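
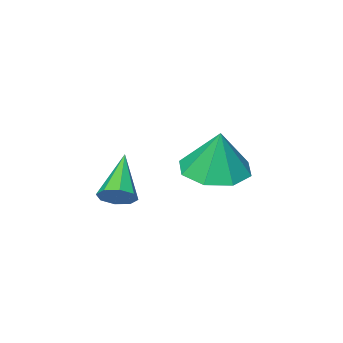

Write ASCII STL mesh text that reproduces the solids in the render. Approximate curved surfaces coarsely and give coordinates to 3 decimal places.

solid 
facet normal -0.071 -0.241 -0.968
outer loop
vertex -0.612 -3.828 0.075
vertex -1.157 -3.113 -0.063
vertex -0.259 -3.252 -0.094
endloop
endfacet
facet normal 0.766 -0.303 0.566
outer loop
vertex -0.612 -3.828 0.075
vertex -0.259 -3.252 -0.094
vertex -1.063 -2.787 1.243
endloop
endfacet
facet normal -0.071 -0.241 -0.968
outer loop
vertex -0.259 -3.252 -0.094
vertex -1.157 -3.113 -0.063
vertex -0.431 -2.595 -0.245
endloop
endfacet
facet normal 0.857 0.318 0.405
outer loop
vertex -0.259 -3.252 -0.094
vertex -0.431 -2.595 -0.245
vertex -1.063 -2.787 1.243
endloop
endfacet
facet normal -0.070 -0.242 -0.968
outer loop
vertex -0.431 -2.595 -0.245
vertex -1.157 -3.113 -0.063
vertex -1.029 -2.241 -0.29
endloop
endfacet
facet normal 0.468 0.829 0.306
outer loop
vertex -0.431 -2.595 -0.245
vertex -1.029 -2.241 -0.29
vertex -1.063 -2.787 1.243
endloop
endfacet
facet normal -0.071 -0.242 -0.968
outer loop
vertex -1.029 -2.241 -0.29
vertex -1.157 -3.113 -0.063
vertex -1.702 -2.397 -0.202
endloop
endfacet
facet normal -0.173 0.929 0.327
outer loop
vertex -1.029 -2.241 -0.29
vertex -1.702 -2.397 -0.202
vertex -1.063 -2.787 1.243
endloop
endfacet
facet normal -0.070 -0.241 -0.968
outer loop
vertex -1.702 -2.397 -0.202
vertex -1.157 -3.113 -0.063
vertex -2.056 -2.973 -0.033
endloop
endfacet
facet normal -0.692 0.559 0.457
outer loop
vertex -1.702 -2.397 -0.202
vertex -2.056 -2.973 -0.033
vertex -1.063 -2.787 1.243
endloop
endfacet
facet normal -0.070 -0.241 -0.968
outer loop
vertex -2.056 -2.973 -0.033
vertex -1.157 -3.113 -0.063
vertex -1.883 -3.63 0.118
endloop
endfacet
facet normal -0.783 -0.064 0.619
outer loop
vertex -2.056 -2.973 -0.033
vertex -1.883 -3.63 0.118
vertex -1.063 -2.787 1.243
endloop
endfacet
facet normal -0.070 -0.241 -0.968
outer loop
vertex -1.883 -3.63 0.118
vertex -1.157 -3.113 -0.063
vertex -1.285 -3.985 0.163
endloop
endfacet
facet normal -0.395 -0.574 0.718
outer loop
vertex -1.883 -3.63 0.118
vertex -1.285 -3.985 0.163
vertex -1.063 -2.787 1.243
endloop
endfacet
facet normal -0.070 -0.241 -0.968
outer loop
vertex -1.285 -3.985 0.163
vertex -1.157 -3.113 -0.063
vertex -0.612 -3.828 0.075
endloop
endfacet
facet normal 0.248 -0.674 0.696
outer loop
vertex -1.285 -3.985 0.163
vertex -0.612 -3.828 0.075
vertex -1.063 -2.787 1.243
endloop
endfacet
facet normal 0.538 0.561 -0.630
outer loop
vertex 1.888 -3.36 -0.079
vertex 1.513 -3.371 -0.409
vertex 1.643 -3.071 -0.031
endloop
endfacet
facet normal 0.359 0.151 0.921
outer loop
vertex 1.888 -3.36 -0.079
vertex 1.643 -3.071 -0.031
vertex 0.727 -4.189 0.509
endloop
endfacet
facet normal 0.537 0.561 -0.630
outer loop
vertex 1.643 -3.071 -0.031
vertex 1.513 -3.371 -0.409
vertex 1.321 -2.957 -0.204
endloop
endfacet
facet normal -0.225 0.567 0.792
outer loop
vertex 1.643 -3.071 -0.031
vertex 1.321 -2.957 -0.204
vertex 0.727 -4.189 0.509
endloop
endfacet
facet normal 0.540 0.561 -0.628
outer loop
vertex 1.321 -2.957 -0.204
vertex 1.513 -3.371 -0.409
vertex 1.112 -3.085 -0.498
endloop
endfacet
facet normal -0.774 0.552 0.310
outer loop
vertex 1.321 -2.957 -0.204
vertex 1.112 -3.085 -0.498
vertex 0.727 -4.189 0.509
endloop
endfacet
facet normal 0.539 0.561 -0.628
outer loop
vertex 1.112 -3.085 -0.498
vertex 1.513 -3.371 -0.409
vertex 1.138 -3.381 -0.74
endloop
endfacet
facet normal -0.963 0.114 -0.243
outer loop
vertex 1.112 -3.085 -0.498
vertex 1.138 -3.381 -0.74
vertex 0.727 -4.189 0.509
endloop
endfacet
facet normal 0.539 0.561 -0.628
outer loop
vertex 1.138 -3.381 -0.74
vertex 1.513 -3.371 -0.409
vertex 1.384 -3.671 -0.788
endloop
endfacet
facet normal -0.683 -0.490 -0.542
outer loop
vertex 1.138 -3.381 -0.74
vertex 1.384 -3.671 -0.788
vertex 0.727 -4.189 0.509
endloop
endfacet
facet normal 0.538 0.562 -0.628
outer loop
vertex 1.384 -3.671 -0.788
vertex 1.513 -3.371 -0.409
vertex 1.705 -3.784 -0.614
endloop
endfacet
facet normal -0.096 -0.907 -0.411
outer loop
vertex 1.384 -3.671 -0.788
vertex 1.705 -3.784 -0.614
vertex 0.727 -4.189 0.509
endloop
endfacet
facet normal 0.539 0.562 -0.628
outer loop
vertex 1.705 -3.784 -0.614
vertex 1.513 -3.371 -0.409
vertex 1.914 -3.656 -0.32
endloop
endfacet
facet normal 0.448 -0.891 0.069
outer loop
vertex 1.705 -3.784 -0.614
vertex 1.914 -3.656 -0.32
vertex 0.727 -4.189 0.509
endloop
endfacet
facet normal 0.538 0.560 -0.630
outer loop
vertex 1.914 -3.656 -0.32
vertex 1.513 -3.371 -0.409
vertex 1.888 -3.36 -0.079
endloop
endfacet
facet normal 0.638 -0.452 0.623
outer loop
vertex 1.914 -3.656 -0.32
vertex 1.888 -3.36 -0.079
vertex 0.727 -4.189 0.509
endloop
endfacet

endsolid


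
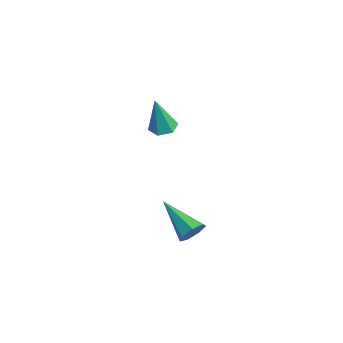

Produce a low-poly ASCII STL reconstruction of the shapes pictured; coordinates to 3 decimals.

solid 
facet normal 0.824 0.335 -0.458
outer loop
vertex 3.854 0.812 -3.285
vertex 3.475 0.972 -3.85
vertex 3.621 1.372 -3.295
endloop
endfacet
facet normal 0.162 0.085 0.983
outer loop
vertex 3.854 0.812 -3.285
vertex 3.621 1.372 -3.295
vertex 1.745 0.268 -2.89
endloop
endfacet
facet normal 0.823 0.336 -0.458
outer loop
vertex 3.621 1.372 -3.295
vertex 3.475 0.972 -3.85
vertex 3.277 1.631 -3.723
endloop
endfacet
facet normal -0.276 0.708 0.650
outer loop
vertex 3.621 1.372 -3.295
vertex 3.277 1.631 -3.723
vertex 1.745 0.268 -2.89
endloop
endfacet
facet normal 0.824 0.336 -0.457
outer loop
vertex 3.277 1.631 -3.723
vertex 3.475 0.972 -3.85
vertex 3.082 1.394 -4.248
endloop
endfacet
facet normal -0.685 0.725 -0.073
outer loop
vertex 3.277 1.631 -3.723
vertex 3.082 1.394 -4.248
vertex 1.745 0.268 -2.89
endloop
endfacet
facet normal 0.824 0.335 -0.458
outer loop
vertex 3.082 1.394 -4.248
vertex 3.475 0.972 -3.85
vertex 3.183 0.839 -4.473
endloop
endfacet
facet normal -0.756 0.123 -0.643
outer loop
vertex 3.082 1.394 -4.248
vertex 3.183 0.839 -4.473
vertex 1.745 0.268 -2.89
endloop
endfacet
facet normal 0.824 0.334 -0.458
outer loop
vertex 3.183 0.839 -4.473
vertex 3.475 0.972 -3.85
vertex 3.503 0.384 -4.229
endloop
endfacet
facet normal -0.436 -0.644 -0.629
outer loop
vertex 3.183 0.839 -4.473
vertex 3.503 0.384 -4.229
vertex 1.745 0.268 -2.89
endloop
endfacet
facet normal 0.823 0.335 -0.459
outer loop
vertex 3.503 0.384 -4.229
vertex 3.475 0.972 -3.85
vertex 3.802 0.372 -3.701
endloop
endfacet
facet normal 0.034 -0.999 -0.042
outer loop
vertex 3.503 0.384 -4.229
vertex 3.802 0.372 -3.701
vertex 1.745 0.268 -2.89
endloop
endfacet
facet normal 0.824 0.335 -0.458
outer loop
vertex 3.802 0.372 -3.701
vertex 3.475 0.972 -3.85
vertex 3.854 0.812 -3.285
endloop
endfacet
facet normal 0.300 -0.674 0.675
outer loop
vertex 3.802 0.372 -3.701
vertex 3.854 0.812 -3.285
vertex 1.745 0.268 -2.89
endloop
endfacet
facet normal -0.070 0.219 -0.973
outer loop
vertex -2.075 2.089 -1.455
vertex -2.728 1.868 -1.458
vertex -2.588 2.529 -1.319
endloop
endfacet
facet normal 0.656 0.643 0.394
outer loop
vertex -2.075 2.089 -1.455
vertex -2.588 2.529 -1.319
vertex -2.592 1.432 0.478
endloop
endfacet
facet normal -0.068 0.219 -0.973
outer loop
vertex -2.588 2.529 -1.319
vertex -2.728 1.868 -1.458
vertex -3.242 2.309 -1.323
endloop
endfacet
facet normal -0.279 0.820 0.500
outer loop
vertex -2.588 2.529 -1.319
vertex -3.242 2.309 -1.323
vertex -2.592 1.432 0.478
endloop
endfacet
facet normal -0.068 0.219 -0.973
outer loop
vertex -3.242 2.309 -1.323
vertex -2.728 1.868 -1.458
vertex -3.382 1.648 -1.462
endloop
endfacet
facet normal -0.916 0.113 0.385
outer loop
vertex -3.242 2.309 -1.323
vertex -3.382 1.648 -1.462
vertex -2.592 1.432 0.478
endloop
endfacet
facet normal -0.068 0.219 -0.973
outer loop
vertex -3.382 1.648 -1.462
vertex -2.728 1.868 -1.458
vertex -2.869 1.207 -1.597
endloop
endfacet
facet normal -0.617 -0.769 0.166
outer loop
vertex -3.382 1.648 -1.462
vertex -2.869 1.207 -1.597
vertex -2.592 1.432 0.478
endloop
endfacet
facet normal -0.070 0.220 -0.973
outer loop
vertex -2.869 1.207 -1.597
vertex -2.728 1.868 -1.458
vertex -2.215 1.428 -1.594
endloop
endfacet
facet normal 0.319 -0.946 0.060
outer loop
vertex -2.869 1.207 -1.597
vertex -2.215 1.428 -1.594
vertex -2.592 1.432 0.478
endloop
endfacet
facet normal -0.070 0.219 -0.973
outer loop
vertex -2.215 1.428 -1.594
vertex -2.728 1.868 -1.458
vertex -2.075 2.089 -1.455
endloop
endfacet
facet normal 0.955 -0.239 0.174
outer loop
vertex -2.215 1.428 -1.594
vertex -2.075 2.089 -1.455
vertex -2.592 1.432 0.478
endloop
endfacet

endsolid


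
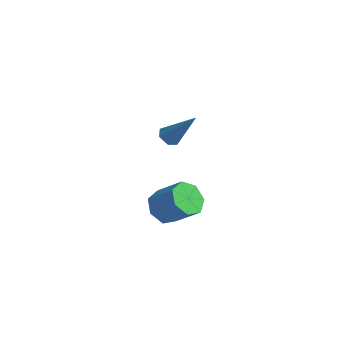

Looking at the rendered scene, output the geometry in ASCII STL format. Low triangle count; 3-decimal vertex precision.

solid 
facet normal -0.743 -0.062 -0.667
outer loop
vertex 3.173 -2.43 -0.161
vertex 2.661 -2.472 0.413
vertex 2.93 -1.846 0.055
endloop
endfacet
facet normal 0.563 0.482 -0.671
outer loop
vertex 3.173 -2.43 -0.161
vertex 2.93 -1.846 0.055
vertex 4.19 -2.345 0.753
endloop
endfacet
facet normal 0.563 0.481 -0.672
outer loop
vertex 4.19 -2.345 0.753
vertex 2.93 -1.846 0.055
vertex 3.948 -1.761 0.968
endloop
endfacet
facet normal 0.743 0.063 0.666
outer loop
vertex 4.19 -2.345 0.753
vertex 3.948 -1.761 0.968
vertex 3.679 -2.388 1.327
endloop
endfacet
facet normal -0.743 -0.062 -0.666
outer loop
vertex 2.93 -1.846 0.055
vertex 2.661 -2.472 0.413
vertex 2.485 -1.734 0.541
endloop
endfacet
facet normal 0.067 0.984 -0.166
outer loop
vertex 2.93 -1.846 0.055
vertex 2.485 -1.734 0.541
vertex 3.948 -1.761 0.968
endloop
endfacet
facet normal 0.067 0.984 -0.166
outer loop
vertex 3.948 -1.761 0.968
vertex 2.485 -1.734 0.541
vertex 3.503 -1.649 1.454
endloop
endfacet
facet normal 0.743 0.063 0.666
outer loop
vertex 3.948 -1.761 0.968
vertex 3.503 -1.649 1.454
vertex 3.679 -2.388 1.327
endloop
endfacet
facet normal -0.743 -0.062 -0.666
outer loop
vertex 2.485 -1.734 0.541
vertex 2.661 -2.472 0.413
vertex 2.173 -2.177 0.93
endloop
endfacet
facet normal -0.479 0.745 0.464
outer loop
vertex 2.485 -1.734 0.541
vertex 2.173 -2.177 0.93
vertex 3.503 -1.649 1.454
endloop
endfacet
facet normal -0.479 0.746 0.463
outer loop
vertex 3.503 -1.649 1.454
vertex 2.173 -2.177 0.93
vertex 3.19 -2.092 1.844
endloop
endfacet
facet normal 0.743 0.062 0.667
outer loop
vertex 3.503 -1.649 1.454
vertex 3.19 -2.092 1.844
vertex 3.679 -2.388 1.327
endloop
endfacet
facet normal -0.743 -0.062 -0.666
outer loop
vertex 2.173 -2.177 0.93
vertex 2.661 -2.472 0.413
vertex 2.228 -2.843 0.931
endloop
endfacet
facet normal -0.665 -0.054 0.745
outer loop
vertex 2.173 -2.177 0.93
vertex 2.228 -2.843 0.931
vertex 3.19 -2.092 1.844
endloop
endfacet
facet normal -0.664 -0.055 0.745
outer loop
vertex 3.19 -2.092 1.844
vertex 2.228 -2.843 0.931
vertex 3.245 -2.758 1.844
endloop
endfacet
facet normal 0.742 0.061 0.667
outer loop
vertex 3.19 -2.092 1.844
vertex 3.245 -2.758 1.844
vertex 3.679 -2.388 1.327
endloop
endfacet
facet normal -0.743 -0.062 -0.666
outer loop
vertex 2.228 -2.843 0.931
vertex 2.661 -2.472 0.413
vertex 2.609 -3.23 0.542
endloop
endfacet
facet normal -0.350 -0.813 0.466
outer loop
vertex 2.228 -2.843 0.931
vertex 2.609 -3.23 0.542
vertex 3.245 -2.758 1.844
endloop
endfacet
facet normal -0.350 -0.813 0.466
outer loop
vertex 3.245 -2.758 1.844
vertex 2.609 -3.23 0.542
vertex 3.627 -3.145 1.455
endloop
endfacet
facet normal 0.742 0.062 0.667
outer loop
vertex 3.245 -2.758 1.844
vertex 3.627 -3.145 1.455
vertex 3.679 -2.388 1.327
endloop
endfacet
facet normal -0.743 -0.063 -0.667
outer loop
vertex 2.609 -3.23 0.542
vertex 2.661 -2.472 0.413
vertex 3.03 -3.046 0.056
endloop
endfacet
facet normal 0.228 -0.959 -0.165
outer loop
vertex 2.609 -3.23 0.542
vertex 3.03 -3.046 0.056
vertex 3.627 -3.145 1.455
endloop
endfacet
facet normal 0.228 -0.959 -0.165
outer loop
vertex 3.627 -3.145 1.455
vertex 3.03 -3.046 0.056
vertex 4.048 -2.961 0.969
endloop
endfacet
facet normal 0.743 0.062 0.667
outer loop
vertex 3.627 -3.145 1.455
vertex 4.048 -2.961 0.969
vertex 3.679 -2.388 1.327
endloop
endfacet
facet normal -0.743 -0.063 -0.667
outer loop
vertex 3.03 -3.046 0.056
vertex 2.661 -2.472 0.413
vertex 3.173 -2.43 -0.161
endloop
endfacet
facet normal 0.634 -0.384 -0.671
outer loop
vertex 3.03 -3.046 0.056
vertex 3.173 -2.43 -0.161
vertex 4.048 -2.961 0.969
endloop
endfacet
facet normal 0.635 -0.382 -0.671
outer loop
vertex 4.048 -2.961 0.969
vertex 3.173 -2.43 -0.161
vertex 4.19 -2.345 0.753
endloop
endfacet
facet normal 0.743 0.062 0.666
outer loop
vertex 4.048 -2.961 0.969
vertex 4.19 -2.345 0.753
vertex 3.679 -2.388 1.327
endloop
endfacet
facet normal -0.601 -0.202 -0.773
outer loop
vertex -0.319 2.636 -0.527
vertex -0.718 2.613 -0.211
vertex -0.589 3.057 -0.427
endloop
endfacet
facet normal 0.728 0.561 -0.395
outer loop
vertex -0.319 2.636 -0.527
vertex -0.589 3.057 -0.427
vertex 0.338 2.967 1.151
endloop
endfacet
facet normal -0.601 -0.202 -0.773
outer loop
vertex -0.589 3.057 -0.427
vertex -0.718 2.613 -0.211
vertex -0.988 3.034 -0.111
endloop
endfacet
facet normal -0.008 0.998 0.062
outer loop
vertex -0.589 3.057 -0.427
vertex -0.988 3.034 -0.111
vertex 0.338 2.967 1.151
endloop
endfacet
facet normal -0.600 -0.201 -0.774
outer loop
vertex -0.988 3.034 -0.111
vertex -0.718 2.613 -0.211
vertex -1.118 2.591 0.105
endloop
endfacet
facet normal -0.589 0.487 0.645
outer loop
vertex -0.988 3.034 -0.111
vertex -1.118 2.591 0.105
vertex 0.338 2.967 1.151
endloop
endfacet
facet normal -0.601 -0.199 -0.774
outer loop
vertex -1.118 2.591 0.105
vertex -0.718 2.613 -0.211
vertex -0.848 2.17 0.004
endloop
endfacet
facet normal -0.435 -0.464 0.772
outer loop
vertex -1.118 2.591 0.105
vertex -0.848 2.17 0.004
vertex 0.338 2.967 1.151
endloop
endfacet
facet normal -0.600 -0.200 -0.774
outer loop
vertex -0.848 2.17 0.004
vertex -0.718 2.613 -0.211
vertex -0.448 2.193 -0.312
endloop
endfacet
facet normal 0.301 -0.900 0.315
outer loop
vertex -0.848 2.17 0.004
vertex -0.448 2.193 -0.312
vertex 0.338 2.967 1.151
endloop
endfacet
facet normal -0.601 -0.200 -0.774
outer loop
vertex -0.448 2.193 -0.312
vertex -0.718 2.613 -0.211
vertex -0.319 2.636 -0.527
endloop
endfacet
facet normal 0.882 -0.387 -0.269
outer loop
vertex -0.448 2.193 -0.312
vertex -0.319 2.636 -0.527
vertex 0.338 2.967 1.151
endloop
endfacet

endsolid


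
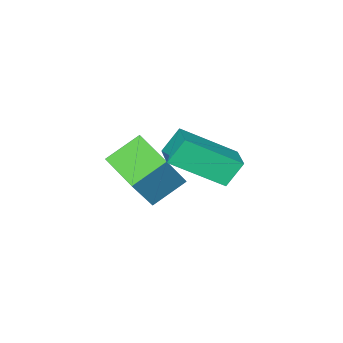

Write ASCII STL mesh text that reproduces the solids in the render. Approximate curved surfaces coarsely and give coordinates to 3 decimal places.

solid 
facet normal -0.556 0.205 0.806
outer loop
vertex -3.342 -0.656 3.045
vertex -2.826 0.02 3.229
vertex -4.513 0.539 1.933
endloop
endfacet
facet normal -0.593 -0.777 -0.211
outer loop
vertex -3.974 0.34 1.151
vertex -3.342 -0.656 3.045
vertex -4.513 0.539 1.933
endloop
endfacet
facet normal -0.556 0.206 0.806
outer loop
vertex -4.513 0.539 1.933
vertex -2.826 0.02 3.229
vertex -3.997 1.216 2.116
endloop
endfacet
facet normal -0.584 0.594 -0.553
outer loop
vertex -3.997 1.216 2.116
vertex -3.974 0.34 1.151
vertex -4.513 0.539 1.933
endloop
endfacet
facet normal 0.583 -0.595 0.553
outer loop
vertex -3.342 -0.656 3.045
vertex -2.287 -0.179 2.447
vertex -2.826 0.02 3.229
endloop
endfacet
facet normal -0.593 -0.777 -0.211
outer loop
vertex -2.803 -0.856 2.264
vertex -3.342 -0.656 3.045
vertex -3.974 0.34 1.151
endloop
endfacet
facet normal 0.583 -0.594 0.554
outer loop
vertex -2.803 -0.856 2.264
vertex -2.287 -0.179 2.447
vertex -3.342 -0.656 3.045
endloop
endfacet
facet normal 0.593 0.777 0.211
outer loop
vertex -2.826 0.02 3.229
vertex -2.287 -0.179 2.447
vertex -3.997 1.216 2.116
endloop
endfacet
facet normal -0.582 0.595 -0.554
outer loop
vertex -3.458 1.016 1.335
vertex -3.974 0.34 1.151
vertex -3.997 1.216 2.116
endloop
endfacet
facet normal 0.593 0.777 0.210
outer loop
vertex -3.997 1.216 2.116
vertex -2.287 -0.179 2.447
vertex -3.458 1.016 1.335
endloop
endfacet
facet normal 0.556 -0.205 -0.805
outer loop
vertex -3.458 1.016 1.335
vertex -2.803 -0.856 2.264
vertex -3.974 0.34 1.151
endloop
endfacet
facet normal 0.555 -0.206 -0.806
outer loop
vertex -2.287 -0.179 2.447
vertex -2.803 -0.856 2.264
vertex -3.458 1.016 1.335
endloop
endfacet
facet normal -0.522 -0.076 -0.849
outer loop
vertex -5.187 -3.116 -0.734
vertex -4.898 -1.758 -1.033
vertex -4.077 -3.495 -1.383
endloop
endfacet
facet normal -0.203 -0.956 0.210
outer loop
vertex -3.022 -3.342 0.333
vertex -5.187 -3.116 -0.734
vertex -4.077 -3.495 -1.383
endloop
endfacet
facet normal -0.522 -0.076 -0.849
outer loop
vertex -4.077 -3.495 -1.383
vertex -4.898 -1.758 -1.033
vertex -3.788 -2.137 -1.682
endloop
endfacet
facet normal 0.828 -0.283 -0.484
outer loop
vertex -3.788 -2.137 -1.682
vertex -3.022 -3.342 0.333
vertex -4.077 -3.495 -1.383
endloop
endfacet
facet normal -0.828 0.283 0.484
outer loop
vertex -5.187 -3.116 -0.734
vertex -3.843 -1.605 0.683
vertex -4.898 -1.758 -1.033
endloop
endfacet
facet normal -0.203 -0.956 0.210
outer loop
vertex -4.132 -2.963 0.982
vertex -5.187 -3.116 -0.734
vertex -3.022 -3.342 0.333
endloop
endfacet
facet normal -0.828 0.283 0.484
outer loop
vertex -4.132 -2.963 0.982
vertex -3.843 -1.605 0.683
vertex -5.187 -3.116 -0.734
endloop
endfacet
facet normal 0.203 0.956 -0.210
outer loop
vertex -4.898 -1.758 -1.033
vertex -3.843 -1.605 0.683
vertex -3.788 -2.137 -1.682
endloop
endfacet
facet normal 0.828 -0.283 -0.484
outer loop
vertex -2.733 -1.984 0.034
vertex -3.022 -3.342 0.333
vertex -3.788 -2.137 -1.682
endloop
endfacet
facet normal 0.203 0.956 -0.210
outer loop
vertex -3.788 -2.137 -1.682
vertex -3.843 -1.605 0.683
vertex -2.733 -1.984 0.034
endloop
endfacet
facet normal 0.522 0.076 0.849
outer loop
vertex -2.733 -1.984 0.034
vertex -4.132 -2.963 0.982
vertex -3.022 -3.342 0.333
endloop
endfacet
facet normal 0.522 0.076 0.849
outer loop
vertex -3.843 -1.605 0.683
vertex -4.132 -2.963 0.982
vertex -2.733 -1.984 0.034
endloop
endfacet

endsolid


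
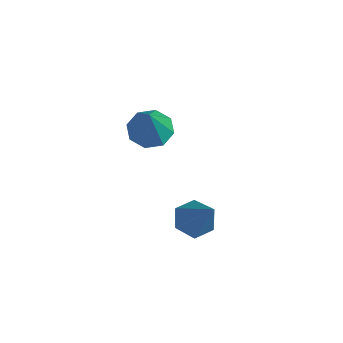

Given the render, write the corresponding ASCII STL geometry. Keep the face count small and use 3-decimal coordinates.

solid 
facet normal -0.506 0.254 -0.825
outer loop
vertex 1.714 -1.551 -0.628
vertex 1.05 -1.688 -0.263
vertex 1.505 -1.074 -0.353
endloop
endfacet
facet normal 0.914 0.406 -0.010
outer loop
vertex 1.714 -1.551 -0.628
vertex 1.505 -1.074 -0.353
vertex 2.01 -2.172 1.303
endloop
endfacet
facet normal -0.506 0.254 -0.824
outer loop
vertex 1.505 -1.074 -0.353
vertex 1.05 -1.688 -0.263
vertex 1.03 -0.956 -0.025
endloop
endfacet
facet normal 0.465 0.797 0.386
outer loop
vertex 1.505 -1.074 -0.353
vertex 1.03 -0.956 -0.025
vertex 2.01 -2.172 1.303
endloop
endfacet
facet normal -0.505 0.254 -0.825
outer loop
vertex 1.03 -0.956 -0.025
vertex 1.05 -1.688 -0.263
vertex 0.566 -1.267 0.163
endloop
endfacet
facet normal -0.154 0.669 0.727
outer loop
vertex 1.03 -0.956 -0.025
vertex 0.566 -1.267 0.163
vertex 2.01 -2.172 1.303
endloop
endfacet
facet normal -0.506 0.253 -0.825
outer loop
vertex 0.566 -1.267 0.163
vertex 1.05 -1.688 -0.263
vertex 0.386 -1.825 0.102
endloop
endfacet
facet normal -0.578 0.098 0.810
outer loop
vertex 0.566 -1.267 0.163
vertex 0.386 -1.825 0.102
vertex 2.01 -2.172 1.303
endloop
endfacet
facet normal -0.506 0.255 -0.824
outer loop
vertex 0.386 -1.825 0.102
vertex 1.05 -1.688 -0.263
vertex 0.594 -2.302 -0.173
endloop
endfacet
facet normal -0.560 -0.583 0.588
outer loop
vertex 0.386 -1.825 0.102
vertex 0.594 -2.302 -0.173
vertex 2.01 -2.172 1.303
endloop
endfacet
facet normal -0.506 0.255 -0.824
outer loop
vertex 0.594 -2.302 -0.173
vertex 1.05 -1.688 -0.263
vertex 1.069 -2.42 -0.501
endloop
endfacet
facet normal -0.110 -0.975 0.191
outer loop
vertex 0.594 -2.302 -0.173
vertex 1.069 -2.42 -0.501
vertex 2.01 -2.172 1.303
endloop
endfacet
facet normal -0.506 0.255 -0.824
outer loop
vertex 1.069 -2.42 -0.501
vertex 1.05 -1.688 -0.263
vertex 1.533 -2.109 -0.69
endloop
endfacet
facet normal 0.508 -0.848 -0.148
outer loop
vertex 1.069 -2.42 -0.501
vertex 1.533 -2.109 -0.69
vertex 2.01 -2.172 1.303
endloop
endfacet
facet normal -0.506 0.256 -0.824
outer loop
vertex 1.533 -2.109 -0.69
vertex 1.05 -1.688 -0.263
vertex 1.714 -1.551 -0.628
endloop
endfacet
facet normal 0.933 -0.277 -0.232
outer loop
vertex 1.533 -2.109 -0.69
vertex 1.714 -1.551 -0.628
vertex 2.01 -2.172 1.303
endloop
endfacet
facet normal -0.638 -0.042 -0.769
outer loop
vertex 3.52 -1.343 -3.956
vertex 2.981 -1.081 -3.523
vertex 3.409 -0.613 -3.904
endloop
endfacet
facet normal 0.921 0.165 -0.353
outer loop
vertex 3.52 -1.343 -3.956
vertex 3.409 -0.613 -3.904
vertex 4.179 -0.999 -2.077
endloop
endfacet
facet normal -0.638 -0.043 -0.769
outer loop
vertex 3.409 -0.613 -3.904
vertex 2.981 -1.081 -3.523
vertex 2.869 -0.351 -3.471
endloop
endfacet
facet normal 0.439 0.898 0.005
outer loop
vertex 3.409 -0.613 -3.904
vertex 2.869 -0.351 -3.471
vertex 4.179 -0.999 -2.077
endloop
endfacet
facet normal -0.638 -0.043 -0.769
outer loop
vertex 2.869 -0.351 -3.471
vertex 2.981 -1.081 -3.523
vertex 2.441 -0.819 -3.09
endloop
endfacet
facet normal -0.276 0.746 0.606
outer loop
vertex 2.869 -0.351 -3.471
vertex 2.441 -0.819 -3.09
vertex 4.179 -0.999 -2.077
endloop
endfacet
facet normal -0.638 -0.043 -0.769
outer loop
vertex 2.441 -0.819 -3.09
vertex 2.981 -1.081 -3.523
vertex 2.552 -1.548 -3.141
endloop
endfacet
facet normal -0.509 -0.137 0.850
outer loop
vertex 2.441 -0.819 -3.09
vertex 2.552 -1.548 -3.141
vertex 4.179 -0.999 -2.077
endloop
endfacet
facet normal -0.638 -0.043 -0.769
outer loop
vertex 2.552 -1.548 -3.141
vertex 2.981 -1.081 -3.523
vertex 3.092 -1.81 -3.574
endloop
endfacet
facet normal -0.028 -0.870 0.492
outer loop
vertex 2.552 -1.548 -3.141
vertex 3.092 -1.81 -3.574
vertex 4.179 -0.999 -2.077
endloop
endfacet
facet normal -0.638 -0.043 -0.768
outer loop
vertex 3.092 -1.81 -3.574
vertex 2.981 -1.081 -3.523
vertex 3.52 -1.343 -3.956
endloop
endfacet
facet normal 0.687 -0.719 -0.109
outer loop
vertex 3.092 -1.81 -3.574
vertex 3.52 -1.343 -3.956
vertex 4.179 -0.999 -2.077
endloop
endfacet

endsolid


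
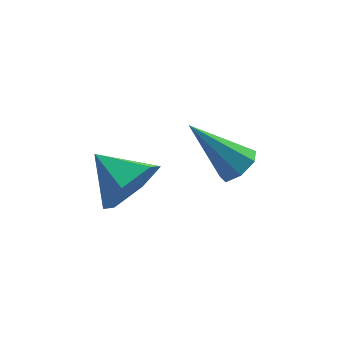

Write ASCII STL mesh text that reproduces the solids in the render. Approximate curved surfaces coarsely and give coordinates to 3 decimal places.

solid 
facet normal 0.578 -0.384 -0.720
outer loop
vertex 3.007 -1.022 -2.17
vertex 2.485 -1.168 -2.511
vertex 2.83 -0.63 -2.521
endloop
endfacet
facet normal 0.553 0.680 0.481
outer loop
vertex 3.007 -1.022 -2.17
vertex 2.83 -0.63 -2.521
vertex 1.375 -0.432 -1.129
endloop
endfacet
facet normal 0.578 -0.384 -0.720
outer loop
vertex 2.83 -0.63 -2.521
vertex 2.485 -1.168 -2.511
vertex 2.394 -0.643 -2.864
endloop
endfacet
facet normal 0.045 0.995 -0.095
outer loop
vertex 2.83 -0.63 -2.521
vertex 2.394 -0.643 -2.864
vertex 1.375 -0.432 -1.129
endloop
endfacet
facet normal 0.580 -0.383 -0.719
outer loop
vertex 2.394 -0.643 -2.864
vertex 2.485 -1.168 -2.511
vertex 2.027 -1.052 -2.942
endloop
endfacet
facet normal -0.623 0.644 -0.444
outer loop
vertex 2.394 -0.643 -2.864
vertex 2.027 -1.052 -2.942
vertex 1.375 -0.432 -1.129
endloop
endfacet
facet normal 0.579 -0.384 -0.719
outer loop
vertex 2.027 -1.052 -2.942
vertex 2.485 -1.168 -2.511
vertex 2.005 -1.549 -2.694
endloop
endfacet
facet normal -0.947 -0.109 -0.303
outer loop
vertex 2.027 -1.052 -2.942
vertex 2.005 -1.549 -2.694
vertex 1.375 -0.432 -1.129
endloop
endfacet
facet normal 0.579 -0.383 -0.720
outer loop
vertex 2.005 -1.549 -2.694
vertex 2.485 -1.168 -2.511
vertex 2.345 -1.759 -2.309
endloop
endfacet
facet normal -0.682 -0.697 0.223
outer loop
vertex 2.005 -1.549 -2.694
vertex 2.345 -1.759 -2.309
vertex 1.375 -0.432 -1.129
endloop
endfacet
facet normal 0.579 -0.383 -0.720
outer loop
vertex 2.345 -1.759 -2.309
vertex 2.485 -1.168 -2.511
vertex 2.791 -1.525 -2.075
endloop
endfacet
facet normal -0.031 -0.677 0.736
outer loop
vertex 2.345 -1.759 -2.309
vertex 2.791 -1.525 -2.075
vertex 1.375 -0.432 -1.129
endloop
endfacet
facet normal 0.578 -0.384 -0.720
outer loop
vertex 2.791 -1.525 -2.075
vertex 2.485 -1.168 -2.511
vertex 3.007 -1.022 -2.17
endloop
endfacet
facet normal 0.521 -0.063 0.852
outer loop
vertex 2.791 -1.525 -2.075
vertex 3.007 -1.022 -2.17
vertex 1.375 -0.432 -1.129
endloop
endfacet
facet normal 0.466 -0.797 -0.384
outer loop
vertex 0.052 -0.643 -3.145
vertex -0.399 -1.236 -2.463
vertex -0.841 -1.065 -3.354
endloop
endfacet
facet normal -0.241 0.789 -0.565
outer loop
vertex 0.052 -0.643 -3.145
vertex -0.841 -1.065 -3.354
vertex -1.061 -0.104 -1.917
endloop
endfacet
facet normal 0.466 -0.797 -0.384
outer loop
vertex -0.841 -1.065 -3.354
vertex -0.399 -1.236 -2.463
vertex -1.292 -1.658 -2.672
endloop
endfacet
facet normal -0.895 0.296 -0.335
outer loop
vertex -0.841 -1.065 -3.354
vertex -1.292 -1.658 -2.672
vertex -1.061 -0.104 -1.917
endloop
endfacet
facet normal 0.466 -0.797 -0.384
outer loop
vertex -1.292 -1.658 -2.672
vertex -0.399 -1.236 -2.463
vertex -0.849 -1.828 -1.78
endloop
endfacet
facet normal -0.899 -0.076 0.432
outer loop
vertex -1.292 -1.658 -2.672
vertex -0.849 -1.828 -1.78
vertex -1.061 -0.104 -1.917
endloop
endfacet
facet normal 0.466 -0.797 -0.384
outer loop
vertex -0.849 -1.828 -1.78
vertex -0.399 -1.236 -2.463
vertex 0.044 -1.406 -1.571
endloop
endfacet
facet normal -0.248 0.046 0.968
outer loop
vertex -0.849 -1.828 -1.78
vertex 0.044 -1.406 -1.571
vertex -1.061 -0.104 -1.917
endloop
endfacet
facet normal 0.467 -0.797 -0.384
outer loop
vertex 0.044 -1.406 -1.571
vertex -0.399 -1.236 -2.463
vertex 0.495 -0.813 -2.253
endloop
endfacet
facet normal 0.405 0.540 0.738
outer loop
vertex 0.044 -1.406 -1.571
vertex 0.495 -0.813 -2.253
vertex -1.061 -0.104 -1.917
endloop
endfacet
facet normal 0.467 -0.797 -0.384
outer loop
vertex 0.495 -0.813 -2.253
vertex -0.399 -1.236 -2.463
vertex 0.052 -0.643 -3.145
endloop
endfacet
facet normal 0.409 0.912 -0.029
outer loop
vertex 0.495 -0.813 -2.253
vertex 0.052 -0.643 -3.145
vertex -1.061 -0.104 -1.917
endloop
endfacet

endsolid


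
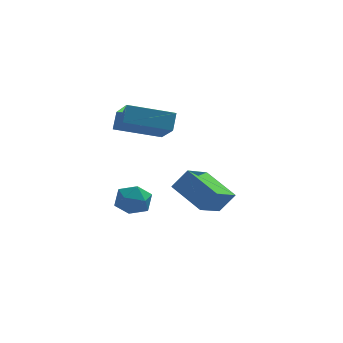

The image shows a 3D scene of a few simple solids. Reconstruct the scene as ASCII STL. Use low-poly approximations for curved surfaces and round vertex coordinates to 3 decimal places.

solid 
facet normal -0.396 -0.190 0.898
outer loop
vertex -1.953 0.027 -0.79
vertex -1.734 -0.76 -0.86
vertex -1.22 -0.22 -0.519
endloop
endfacet
facet normal -0.156 0.482 0.862
outer loop
vertex -1.953 0.027 -0.79
vertex -1.22 -0.22 -0.519
vertex -1.288 0.488 -0.927
endloop
endfacet
facet normal -0.493 0.807 0.324
outer loop
vertex -1.953 0.027 -0.79
vertex -1.288 0.488 -0.927
vertex -1.845 0.386 -1.52
endloop
endfacet
facet normal -0.941 0.338 0.027
outer loop
vertex -1.953 0.027 -0.79
vertex -1.845 0.386 -1.52
vertex -2.121 -0.385 -1.479
endloop
endfacet
facet normal -0.881 -0.279 0.382
outer loop
vertex -1.953 0.027 -0.79
vertex -2.121 -0.385 -1.479
vertex -1.734 -0.76 -0.86
endloop
endfacet
facet normal 0.540 0.459 0.706
outer loop
vertex -1.288 0.488 -0.927
vertex -1.22 -0.22 -0.519
vertex -0.659 -0.015 -1.081
endloop
endfacet
facet normal 0.152 -0.627 0.764
outer loop
vertex -1.22 -0.22 -0.519
vertex -1.734 -0.76 -0.86
vertex -0.935 -0.786 -1.04
endloop
endfacet
facet normal -0.633 -0.771 -0.071
outer loop
vertex -1.734 -0.76 -0.86
vertex -2.121 -0.385 -1.479
vertex -1.492 -0.888 -1.633
endloop
endfacet
facet normal -0.729 0.227 -0.645
outer loop
vertex -2.121 -0.385 -1.479
vertex -1.845 0.386 -1.52
vertex -1.56 -0.18 -2.041
endloop
endfacet
facet normal -0.005 0.986 -0.165
outer loop
vertex -1.845 0.386 -1.52
vertex -1.288 0.488 -0.927
vertex -1.046 0.36 -1.7
endloop
endfacet
facet normal 0.941 -0.338 -0.027
outer loop
vertex -0.827 -0.427 -1.77
vertex -0.659 -0.015 -1.081
vertex -0.935 -0.786 -1.04
endloop
endfacet
facet normal 0.493 -0.807 -0.324
outer loop
vertex -0.827 -0.427 -1.77
vertex -0.935 -0.786 -1.04
vertex -1.492 -0.888 -1.633
endloop
endfacet
facet normal 0.156 -0.482 -0.862
outer loop
vertex -0.827 -0.427 -1.77
vertex -1.492 -0.888 -1.633
vertex -1.56 -0.18 -2.041
endloop
endfacet
facet normal 0.396 0.190 -0.898
outer loop
vertex -0.827 -0.427 -1.77
vertex -1.56 -0.18 -2.041
vertex -1.046 0.36 -1.7
endloop
endfacet
facet normal 0.881 0.279 -0.382
outer loop
vertex -0.827 -0.427 -1.77
vertex -1.046 0.36 -1.7
vertex -0.659 -0.015 -1.081
endloop
endfacet
facet normal 0.729 -0.227 0.645
outer loop
vertex -0.935 -0.786 -1.04
vertex -0.659 -0.015 -1.081
vertex -1.22 -0.22 -0.519
endloop
endfacet
facet normal 0.005 -0.986 0.165
outer loop
vertex -1.492 -0.888 -1.633
vertex -0.935 -0.786 -1.04
vertex -1.734 -0.76 -0.86
endloop
endfacet
facet normal -0.540 -0.459 -0.706
outer loop
vertex -1.56 -0.18 -2.041
vertex -1.492 -0.888 -1.633
vertex -2.121 -0.385 -1.479
endloop
endfacet
facet normal -0.152 0.627 -0.764
outer loop
vertex -1.046 0.36 -1.7
vertex -1.56 -0.18 -2.041
vertex -1.845 0.386 -1.52
endloop
endfacet
facet normal 0.633 0.771 0.071
outer loop
vertex -0.659 -0.015 -1.081
vertex -1.046 0.36 -1.7
vertex -1.288 0.488 -0.927
endloop
endfacet
facet normal -0.619 0.668 0.413
outer loop
vertex 0.868 3.44 -1.477
vertex 1.717 4.678 -2.209
vertex 0.203 3.372 -2.363
endloop
endfacet
facet normal -0.508 -0.741 0.438
outer loop
vertex 1.323 2.162 -3.111
vertex 0.868 3.44 -1.477
vertex 0.203 3.372 -2.363
endloop
endfacet
facet normal -0.619 0.668 0.413
outer loop
vertex 0.203 3.372 -2.363
vertex 1.717 4.678 -2.209
vertex 1.052 4.61 -3.095
endloop
endfacet
facet normal -0.599 -0.061 -0.798
outer loop
vertex 1.052 4.61 -3.095
vertex 1.323 2.162 -3.111
vertex 0.203 3.372 -2.363
endloop
endfacet
facet normal 0.599 0.061 0.798
outer loop
vertex 0.868 3.44 -1.477
vertex 2.837 3.468 -2.957
vertex 1.717 4.678 -2.209
endloop
endfacet
facet normal -0.508 -0.741 0.438
outer loop
vertex 1.988 2.23 -2.225
vertex 0.868 3.44 -1.477
vertex 1.323 2.162 -3.111
endloop
endfacet
facet normal 0.599 0.061 0.798
outer loop
vertex 1.988 2.23 -2.225
vertex 2.837 3.468 -2.957
vertex 0.868 3.44 -1.477
endloop
endfacet
facet normal 0.508 0.741 -0.438
outer loop
vertex 1.717 4.678 -2.209
vertex 2.837 3.468 -2.957
vertex 1.052 4.61 -3.095
endloop
endfacet
facet normal -0.599 -0.061 -0.798
outer loop
vertex 2.172 3.4 -3.843
vertex 1.323 2.162 -3.111
vertex 1.052 4.61 -3.095
endloop
endfacet
facet normal 0.508 0.741 -0.438
outer loop
vertex 1.052 4.61 -3.095
vertex 2.837 3.468 -2.957
vertex 2.172 3.4 -3.843
endloop
endfacet
facet normal 0.619 -0.668 -0.413
outer loop
vertex 2.172 3.4 -3.843
vertex 1.988 2.23 -2.225
vertex 1.323 2.162 -3.111
endloop
endfacet
facet normal 0.619 -0.668 -0.413
outer loop
vertex 2.837 3.468 -2.957
vertex 1.988 2.23 -2.225
vertex 2.172 3.4 -3.843
endloop
endfacet
facet normal -0.960 -0.078 0.270
outer loop
vertex -1.751 1.677 2.104
vertex -1.594 2.23 2.823
vertex -2.153 3.109 1.09
endloop
endfacet
facet normal -0.170 -0.601 -0.781
outer loop
vertex -0.186 3.27 0.537
vertex -1.751 1.677 2.104
vertex -2.153 3.109 1.09
endloop
endfacet
facet normal -0.960 -0.079 0.269
outer loop
vertex -2.153 3.109 1.09
vertex -1.594 2.23 2.823
vertex -1.997 3.661 1.809
endloop
endfacet
facet normal -0.223 0.796 -0.563
outer loop
vertex -1.997 3.661 1.809
vertex -0.186 3.27 0.537
vertex -2.153 3.109 1.09
endloop
endfacet
facet normal 0.223 -0.796 0.563
outer loop
vertex -1.751 1.677 2.104
vertex 0.373 2.391 2.27
vertex -1.594 2.23 2.823
endloop
endfacet
facet normal -0.170 -0.601 -0.781
outer loop
vertex 0.217 1.839 1.551
vertex -1.751 1.677 2.104
vertex -0.186 3.27 0.537
endloop
endfacet
facet normal 0.224 -0.796 0.563
outer loop
vertex 0.217 1.839 1.551
vertex 0.373 2.391 2.27
vertex -1.751 1.677 2.104
endloop
endfacet
facet normal 0.170 0.601 0.781
outer loop
vertex -1.594 2.23 2.823
vertex 0.373 2.391 2.27
vertex -1.997 3.661 1.809
endloop
endfacet
facet normal -0.224 0.796 -0.563
outer loop
vertex -0.029 3.823 1.256
vertex -0.186 3.27 0.537
vertex -1.997 3.661 1.809
endloop
endfacet
facet normal 0.170 0.601 0.781
outer loop
vertex -1.997 3.661 1.809
vertex 0.373 2.391 2.27
vertex -0.029 3.823 1.256
endloop
endfacet
facet normal 0.960 0.079 -0.270
outer loop
vertex -0.029 3.823 1.256
vertex 0.217 1.839 1.551
vertex -0.186 3.27 0.537
endloop
endfacet
facet normal 0.960 0.079 -0.269
outer loop
vertex 0.373 2.391 2.27
vertex 0.217 1.839 1.551
vertex -0.029 3.823 1.256
endloop
endfacet

endsolid


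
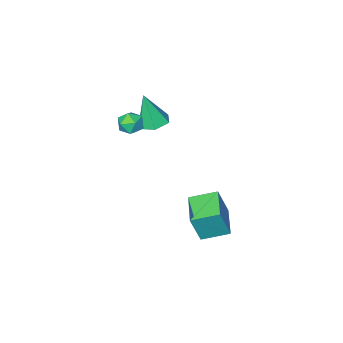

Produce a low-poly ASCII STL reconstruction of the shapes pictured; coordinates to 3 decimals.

solid 
facet normal -0.808 0.505 0.304
outer loop
vertex -3.023 2.582 0.995
vertex -2.098 4.202 0.764
vertex -3.619 2.675 -0.744
endloop
endfacet
facet normal -0.492 -0.862 0.122
outer loop
vertex -2.342 1.878 -1.224
vertex -3.023 2.582 0.995
vertex -3.619 2.675 -0.744
endloop
endfacet
facet normal -0.808 0.505 0.304
outer loop
vertex -3.619 2.675 -0.744
vertex -2.098 4.202 0.764
vertex -2.694 4.295 -0.974
endloop
endfacet
facet normal -0.324 0.051 -0.945
outer loop
vertex -2.694 4.295 -0.974
vertex -2.342 1.878 -1.224
vertex -3.619 2.675 -0.744
endloop
endfacet
facet normal 0.324 -0.050 0.945
outer loop
vertex -3.023 2.582 0.995
vertex -0.821 3.405 0.284
vertex -2.098 4.202 0.764
endloop
endfacet
facet normal -0.492 -0.862 0.123
outer loop
vertex -1.746 1.785 0.514
vertex -3.023 2.582 0.995
vertex -2.342 1.878 -1.224
endloop
endfacet
facet normal 0.324 -0.051 0.945
outer loop
vertex -1.746 1.785 0.514
vertex -0.821 3.405 0.284
vertex -3.023 2.582 0.995
endloop
endfacet
facet normal 0.492 0.862 -0.123
outer loop
vertex -2.098 4.202 0.764
vertex -0.821 3.405 0.284
vertex -2.694 4.295 -0.974
endloop
endfacet
facet normal -0.324 0.050 -0.945
outer loop
vertex -1.417 3.498 -1.455
vertex -2.342 1.878 -1.224
vertex -2.694 4.295 -0.974
endloop
endfacet
facet normal 0.492 0.862 -0.122
outer loop
vertex -2.694 4.295 -0.974
vertex -0.821 3.405 0.284
vertex -1.417 3.498 -1.455
endloop
endfacet
facet normal 0.808 -0.505 -0.304
outer loop
vertex -1.417 3.498 -1.455
vertex -1.746 1.785 0.514
vertex -2.342 1.878 -1.224
endloop
endfacet
facet normal 0.808 -0.505 -0.304
outer loop
vertex -0.821 3.405 0.284
vertex -1.746 1.785 0.514
vertex -1.417 3.498 -1.455
endloop
endfacet
facet normal -0.193 0.194 -0.962
outer loop
vertex -2.082 -3.499 2.236
vertex -2.985 -3.553 2.406
vertex -2.55 -2.746 2.482
endloop
endfacet
facet normal 0.853 0.438 0.282
outer loop
vertex -2.082 -3.499 2.236
vertex -2.55 -2.746 2.482
vertex -2.575 -3.967 4.454
endloop
endfacet
facet normal -0.192 0.194 -0.962
outer loop
vertex -2.55 -2.746 2.482
vertex -2.985 -3.553 2.406
vertex -3.453 -2.8 2.651
endloop
endfacet
facet normal 0.048 0.849 0.526
outer loop
vertex -2.55 -2.746 2.482
vertex -3.453 -2.8 2.651
vertex -2.575 -3.967 4.454
endloop
endfacet
facet normal -0.192 0.194 -0.962
outer loop
vertex -3.453 -2.8 2.651
vertex -2.985 -3.553 2.406
vertex -3.887 -3.607 2.575
endloop
endfacet
facet normal -0.738 0.342 0.581
outer loop
vertex -3.453 -2.8 2.651
vertex -3.887 -3.607 2.575
vertex -2.575 -3.967 4.454
endloop
endfacet
facet normal -0.192 0.195 -0.962
outer loop
vertex -3.887 -3.607 2.575
vertex -2.985 -3.553 2.406
vertex -3.419 -4.36 2.329
endloop
endfacet
facet normal -0.719 -0.575 0.392
outer loop
vertex -3.887 -3.607 2.575
vertex -3.419 -4.36 2.329
vertex -2.575 -3.967 4.454
endloop
endfacet
facet normal -0.192 0.195 -0.962
outer loop
vertex -3.419 -4.36 2.329
vertex -2.985 -3.553 2.406
vertex -2.516 -4.306 2.16
endloop
endfacet
facet normal 0.087 -0.985 0.148
outer loop
vertex -3.419 -4.36 2.329
vertex -2.516 -4.306 2.16
vertex -2.575 -3.967 4.454
endloop
endfacet
facet normal -0.193 0.194 -0.962
outer loop
vertex -2.516 -4.306 2.16
vertex -2.985 -3.553 2.406
vertex -2.082 -3.499 2.236
endloop
endfacet
facet normal 0.873 -0.478 0.093
outer loop
vertex -2.516 -4.306 2.16
vertex -2.082 -3.499 2.236
vertex -2.575 -3.967 4.454
endloop
endfacet
facet normal -0.225 0.374 0.900
outer loop
vertex -1.03 -2.202 4.004
vertex -1.695 -2.644 4.021
vertex -1.013 -2.938 4.314
endloop
endfacet
facet normal 0.481 0.350 0.804
outer loop
vertex -1.03 -2.202 4.004
vertex -1.013 -2.938 4.314
vertex -0.415 -2.687 3.847
endloop
endfacet
facet normal 0.638 0.736 0.225
outer loop
vertex -1.03 -2.202 4.004
vertex -0.415 -2.687 3.847
vertex -0.728 -2.238 3.265
endloop
endfacet
facet normal 0.029 0.999 -0.037
outer loop
vertex -1.03 -2.202 4.004
vertex -0.728 -2.238 3.265
vertex -1.52 -2.211 3.373
endloop
endfacet
facet normal -0.505 0.774 0.381
outer loop
vertex -1.03 -2.202 4.004
vertex -1.52 -2.211 3.373
vertex -1.695 -2.644 4.021
endloop
endfacet
facet normal 0.663 -0.327 0.673
outer loop
vertex -0.415 -2.687 3.847
vertex -1.013 -2.938 4.314
vertex -0.7 -3.429 3.767
endloop
endfacet
facet normal -0.480 -0.288 0.828
outer loop
vertex -1.013 -2.938 4.314
vertex -1.695 -2.644 4.021
vertex -1.492 -3.402 3.875
endloop
endfacet
facet normal -0.933 0.360 -0.012
outer loop
vertex -1.695 -2.644 4.021
vertex -1.52 -2.211 3.373
vertex -1.805 -2.953 3.293
endloop
endfacet
facet normal -0.069 0.722 -0.688
outer loop
vertex -1.52 -2.211 3.373
vertex -0.728 -2.238 3.265
vertex -1.207 -2.702 2.826
endloop
endfacet
facet normal 0.918 0.297 -0.265
outer loop
vertex -0.728 -2.238 3.265
vertex -0.415 -2.687 3.847
vertex -0.525 -2.996 3.119
endloop
endfacet
facet normal -0.029 -0.999 0.037
outer loop
vertex -1.19 -3.438 3.136
vertex -0.7 -3.429 3.767
vertex -1.492 -3.402 3.875
endloop
endfacet
facet normal -0.638 -0.736 -0.225
outer loop
vertex -1.19 -3.438 3.136
vertex -1.492 -3.402 3.875
vertex -1.805 -2.953 3.293
endloop
endfacet
facet normal -0.481 -0.350 -0.804
outer loop
vertex -1.19 -3.438 3.136
vertex -1.805 -2.953 3.293
vertex -1.207 -2.702 2.826
endloop
endfacet
facet normal 0.225 -0.374 -0.900
outer loop
vertex -1.19 -3.438 3.136
vertex -1.207 -2.702 2.826
vertex -0.525 -2.996 3.119
endloop
endfacet
facet normal 0.505 -0.774 -0.381
outer loop
vertex -1.19 -3.438 3.136
vertex -0.525 -2.996 3.119
vertex -0.7 -3.429 3.767
endloop
endfacet
facet normal 0.069 -0.722 0.688
outer loop
vertex -1.492 -3.402 3.875
vertex -0.7 -3.429 3.767
vertex -1.013 -2.938 4.314
endloop
endfacet
facet normal -0.918 -0.297 0.265
outer loop
vertex -1.805 -2.953 3.293
vertex -1.492 -3.402 3.875
vertex -1.695 -2.644 4.021
endloop
endfacet
facet normal -0.663 0.327 -0.673
outer loop
vertex -1.207 -2.702 2.826
vertex -1.805 -2.953 3.293
vertex -1.52 -2.211 3.373
endloop
endfacet
facet normal 0.480 0.288 -0.828
outer loop
vertex -0.525 -2.996 3.119
vertex -1.207 -2.702 2.826
vertex -0.728 -2.238 3.265
endloop
endfacet
facet normal 0.933 -0.360 0.012
outer loop
vertex -0.7 -3.429 3.767
vertex -0.525 -2.996 3.119
vertex -0.415 -2.687 3.847
endloop
endfacet

endsolid


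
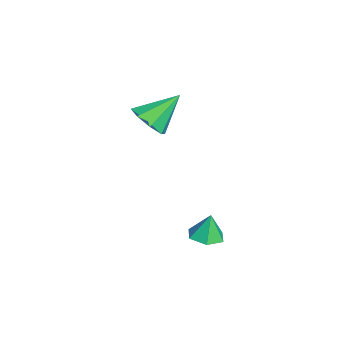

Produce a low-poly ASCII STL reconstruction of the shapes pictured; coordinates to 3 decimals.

solid 
facet normal 0.222 -0.710 -0.669
outer loop
vertex -0.341 -3.85 1.674
vertex -0.799 -3.449 1.096
vertex 0.005 -3.425 1.338
endloop
endfacet
facet normal 0.638 0.085 0.765
outer loop
vertex -0.341 -3.85 1.674
vertex 0.005 -3.425 1.338
vertex -1.161 -2.291 2.184
endloop
endfacet
facet normal 0.222 -0.711 -0.667
outer loop
vertex 0.005 -3.425 1.338
vertex -0.799 -3.449 1.096
vertex -0.12 -3.015 0.859
endloop
endfacet
facet normal 0.767 0.572 0.290
outer loop
vertex 0.005 -3.425 1.338
vertex -0.12 -3.015 0.859
vertex -1.161 -2.291 2.184
endloop
endfacet
facet normal 0.221 -0.711 -0.668
outer loop
vertex -0.12 -3.015 0.859
vertex -0.799 -3.449 1.096
vertex -0.643 -2.858 0.519
endloop
endfacet
facet normal 0.391 0.901 -0.185
outer loop
vertex -0.12 -3.015 0.859
vertex -0.643 -2.858 0.519
vertex -1.161 -2.291 2.184
endloop
endfacet
facet normal 0.222 -0.711 -0.668
outer loop
vertex -0.643 -2.858 0.519
vertex -0.799 -3.449 1.096
vertex -1.257 -3.048 0.517
endloop
endfacet
facet normal -0.272 0.882 -0.385
outer loop
vertex -0.643 -2.858 0.519
vertex -1.257 -3.048 0.517
vertex -1.161 -2.291 2.184
endloop
endfacet
facet normal 0.222 -0.710 -0.668
outer loop
vertex -1.257 -3.048 0.517
vertex -0.799 -3.449 1.096
vertex -1.603 -3.473 0.854
endloop
endfacet
facet normal -0.830 0.525 -0.190
outer loop
vertex -1.257 -3.048 0.517
vertex -1.603 -3.473 0.854
vertex -1.161 -2.291 2.184
endloop
endfacet
facet normal 0.222 -0.711 -0.668
outer loop
vertex -1.603 -3.473 0.854
vertex -0.799 -3.449 1.096
vertex -1.478 -3.883 1.332
endloop
endfacet
facet normal -0.958 0.039 0.284
outer loop
vertex -1.603 -3.473 0.854
vertex -1.478 -3.883 1.332
vertex -1.161 -2.291 2.184
endloop
endfacet
facet normal 0.221 -0.710 -0.668
outer loop
vertex -1.478 -3.883 1.332
vertex -0.799 -3.449 1.096
vertex -0.955 -4.04 1.672
endloop
endfacet
facet normal -0.581 -0.291 0.760
outer loop
vertex -1.478 -3.883 1.332
vertex -0.955 -4.04 1.672
vertex -1.161 -2.291 2.184
endloop
endfacet
facet normal 0.222 -0.710 -0.668
outer loop
vertex -0.955 -4.04 1.672
vertex -0.799 -3.449 1.096
vertex -0.341 -3.85 1.674
endloop
endfacet
facet normal 0.081 -0.271 0.959
outer loop
vertex -0.955 -4.04 1.672
vertex -0.341 -3.85 1.674
vertex -1.161 -2.291 2.184
endloop
endfacet
facet normal 0.050 -0.167 -0.985
outer loop
vertex 4.184 -1.774 -1.833
vertex 3.516 -1.745 -1.872
vertex 3.881 -1.188 -1.948
endloop
endfacet
facet normal 0.749 0.477 0.460
outer loop
vertex 4.184 -1.774 -1.833
vertex 3.881 -1.188 -1.948
vertex 3.464 -1.575 -0.868
endloop
endfacet
facet normal 0.050 -0.167 -0.985
outer loop
vertex 3.881 -1.188 -1.948
vertex 3.516 -1.745 -1.872
vertex 3.213 -1.159 -1.987
endloop
endfacet
facet normal 0.021 0.939 0.344
outer loop
vertex 3.881 -1.188 -1.948
vertex 3.213 -1.159 -1.987
vertex 3.464 -1.575 -0.868
endloop
endfacet
facet normal 0.052 -0.166 -0.985
outer loop
vertex 3.213 -1.159 -1.987
vertex 3.516 -1.745 -1.872
vertex 2.848 -1.716 -1.912
endloop
endfacet
facet normal -0.753 0.543 0.371
outer loop
vertex 3.213 -1.159 -1.987
vertex 2.848 -1.716 -1.912
vertex 3.464 -1.575 -0.868
endloop
endfacet
facet normal 0.052 -0.166 -0.985
outer loop
vertex 2.848 -1.716 -1.912
vertex 3.516 -1.745 -1.872
vertex 3.151 -2.302 -1.797
endloop
endfacet
facet normal -0.799 -0.312 0.514
outer loop
vertex 2.848 -1.716 -1.912
vertex 3.151 -2.302 -1.797
vertex 3.464 -1.575 -0.868
endloop
endfacet
facet normal 0.052 -0.166 -0.985
outer loop
vertex 3.151 -2.302 -1.797
vertex 3.516 -1.745 -1.872
vertex 3.819 -2.331 -1.757
endloop
endfacet
facet normal -0.071 -0.774 0.630
outer loop
vertex 3.151 -2.302 -1.797
vertex 3.819 -2.331 -1.757
vertex 3.464 -1.575 -0.868
endloop
endfacet
facet normal 0.050 -0.167 -0.985
outer loop
vertex 3.819 -2.331 -1.757
vertex 3.516 -1.745 -1.872
vertex 4.184 -1.774 -1.833
endloop
endfacet
facet normal 0.703 -0.378 0.602
outer loop
vertex 3.819 -2.331 -1.757
vertex 4.184 -1.774 -1.833
vertex 3.464 -1.575 -0.868
endloop
endfacet

endsolid


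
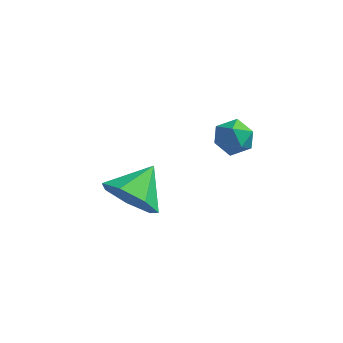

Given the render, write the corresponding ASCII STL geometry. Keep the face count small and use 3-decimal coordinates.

solid 
facet normal -0.263 -0.838 -0.479
outer loop
vertex 0.066 -3.108 -2.596
vertex -0.461 -3.393 -1.808
vertex -0.755 -2.856 -2.586
endloop
endfacet
facet normal 0.253 0.843 -0.474
outer loop
vertex 0.066 -3.108 -2.596
vertex -0.755 -2.856 -2.586
vertex -0.099 -2.247 -1.152
endloop
endfacet
facet normal -0.264 -0.838 -0.478
outer loop
vertex -0.755 -2.856 -2.586
vertex -0.461 -3.393 -1.808
vertex -1.354 -3.008 -1.989
endloop
endfacet
facet normal -0.414 0.890 -0.189
outer loop
vertex -0.755 -2.856 -2.586
vertex -1.354 -3.008 -1.989
vertex -0.099 -2.247 -1.152
endloop
endfacet
facet normal -0.263 -0.837 -0.480
outer loop
vertex -1.354 -3.008 -1.989
vertex -0.461 -3.393 -1.808
vertex -1.281 -3.451 -1.257
endloop
endfacet
facet normal -0.661 0.611 0.436
outer loop
vertex -1.354 -3.008 -1.989
vertex -1.281 -3.451 -1.257
vertex -0.099 -2.247 -1.152
endloop
endfacet
facet normal -0.263 -0.837 -0.479
outer loop
vertex -1.281 -3.451 -1.257
vertex -0.461 -3.393 -1.808
vertex -0.59 -3.85 -0.939
endloop
endfacet
facet normal -0.302 0.216 0.928
outer loop
vertex -1.281 -3.451 -1.257
vertex -0.59 -3.85 -0.939
vertex -0.099 -2.247 -1.152
endloop
endfacet
facet normal -0.264 -0.837 -0.479
outer loop
vertex -0.59 -3.85 -0.939
vertex -0.461 -3.393 -1.808
vertex 0.199 -3.906 -1.276
endloop
endfacet
facet normal 0.393 0.002 0.920
outer loop
vertex -0.59 -3.85 -0.939
vertex 0.199 -3.906 -1.276
vertex -0.099 -2.247 -1.152
endloop
endfacet
facet normal -0.265 -0.837 -0.479
outer loop
vertex 0.199 -3.906 -1.276
vertex -0.461 -3.393 -1.808
vertex 0.49 -3.576 -2.014
endloop
endfacet
facet normal 0.901 0.131 0.414
outer loop
vertex 0.199 -3.906 -1.276
vertex 0.49 -3.576 -2.014
vertex -0.099 -2.247 -1.152
endloop
endfacet
facet normal -0.265 -0.837 -0.480
outer loop
vertex 0.49 -3.576 -2.014
vertex -0.461 -3.393 -1.808
vertex 0.066 -3.108 -2.596
endloop
endfacet
facet normal 0.839 0.505 -0.205
outer loop
vertex 0.49 -3.576 -2.014
vertex 0.066 -3.108 -2.596
vertex -0.099 -2.247 -1.152
endloop
endfacet
facet normal -0.358 0.142 0.923
outer loop
vertex 2.514 -2.645 2.08
vertex 2.014 -3.041 1.947
vertex 2.564 -3.284 2.198
endloop
endfacet
facet normal 0.354 0.197 0.914
outer loop
vertex 2.514 -2.645 2.08
vertex 2.564 -3.284 2.198
vertex 3.066 -2.961 1.934
endloop
endfacet
facet normal 0.530 0.714 0.457
outer loop
vertex 2.514 -2.645 2.08
vertex 3.066 -2.961 1.934
vertex 2.825 -2.518 1.521
endloop
endfacet
facet normal -0.072 0.981 0.183
outer loop
vertex 2.514 -2.645 2.08
vertex 2.825 -2.518 1.521
vertex 2.175 -2.567 1.529
endloop
endfacet
facet normal -0.621 0.626 0.471
outer loop
vertex 2.514 -2.645 2.08
vertex 2.175 -2.567 1.529
vertex 2.014 -3.041 1.947
endloop
endfacet
facet normal 0.619 -0.419 0.665
outer loop
vertex 3.066 -2.961 1.934
vertex 2.564 -3.284 2.198
vertex 2.905 -3.553 1.711
endloop
endfacet
facet normal -0.533 -0.505 0.679
outer loop
vertex 2.564 -3.284 2.198
vertex 2.014 -3.041 1.947
vertex 2.255 -3.602 1.719
endloop
endfacet
facet normal -0.959 0.280 -0.052
outer loop
vertex 2.014 -3.041 1.947
vertex 2.175 -2.567 1.529
vertex 2.014 -3.159 1.306
endloop
endfacet
facet normal -0.071 0.851 -0.520
outer loop
vertex 2.175 -2.567 1.529
vertex 2.825 -2.518 1.521
vertex 2.516 -2.836 1.042
endloop
endfacet
facet normal 0.904 0.420 -0.077
outer loop
vertex 2.825 -2.518 1.521
vertex 3.066 -2.961 1.934
vertex 3.066 -3.079 1.293
endloop
endfacet
facet normal 0.072 -0.981 -0.183
outer loop
vertex 2.566 -3.475 1.16
vertex 2.905 -3.553 1.711
vertex 2.255 -3.602 1.719
endloop
endfacet
facet normal -0.530 -0.714 -0.457
outer loop
vertex 2.566 -3.475 1.16
vertex 2.255 -3.602 1.719
vertex 2.014 -3.159 1.306
endloop
endfacet
facet normal -0.354 -0.197 -0.914
outer loop
vertex 2.566 -3.475 1.16
vertex 2.014 -3.159 1.306
vertex 2.516 -2.836 1.042
endloop
endfacet
facet normal 0.358 -0.142 -0.923
outer loop
vertex 2.566 -3.475 1.16
vertex 2.516 -2.836 1.042
vertex 3.066 -3.079 1.293
endloop
endfacet
facet normal 0.621 -0.626 -0.471
outer loop
vertex 2.566 -3.475 1.16
vertex 3.066 -3.079 1.293
vertex 2.905 -3.553 1.711
endloop
endfacet
facet normal 0.071 -0.851 0.520
outer loop
vertex 2.255 -3.602 1.719
vertex 2.905 -3.553 1.711
vertex 2.564 -3.284 2.198
endloop
endfacet
facet normal -0.904 -0.420 0.077
outer loop
vertex 2.014 -3.159 1.306
vertex 2.255 -3.602 1.719
vertex 2.014 -3.041 1.947
endloop
endfacet
facet normal -0.619 0.419 -0.665
outer loop
vertex 2.516 -2.836 1.042
vertex 2.014 -3.159 1.306
vertex 2.175 -2.567 1.529
endloop
endfacet
facet normal 0.533 0.505 -0.679
outer loop
vertex 3.066 -3.079 1.293
vertex 2.516 -2.836 1.042
vertex 2.825 -2.518 1.521
endloop
endfacet
facet normal 0.959 -0.280 0.052
outer loop
vertex 2.905 -3.553 1.711
vertex 3.066 -3.079 1.293
vertex 3.066 -2.961 1.934
endloop
endfacet

endsolid


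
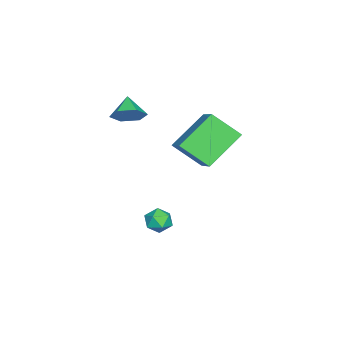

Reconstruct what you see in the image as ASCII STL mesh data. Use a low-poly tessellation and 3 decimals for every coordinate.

solid 
facet normal -0.654 0.462 0.599
outer loop
vertex 1.526 0.691 3.927
vertex 1.518 1.947 2.951
vertex 0.149 -0.045 2.992
endloop
endfacet
facet normal 0.005 -0.789 0.614
outer loop
vertex 1.482 -0.987 1.769
vertex 1.526 0.691 3.927
vertex 0.149 -0.045 2.992
endloop
endfacet
facet normal -0.654 0.461 0.600
outer loop
vertex 0.149 -0.045 2.992
vertex 1.518 1.947 2.951
vertex 0.14 1.211 2.016
endloop
endfacet
facet normal -0.757 -0.404 -0.513
outer loop
vertex 0.14 1.211 2.016
vertex 1.482 -0.987 1.769
vertex 0.149 -0.045 2.992
endloop
endfacet
facet normal 0.757 0.404 0.514
outer loop
vertex 1.526 0.691 3.927
vertex 2.851 1.005 1.728
vertex 1.518 1.947 2.951
endloop
endfacet
facet normal 0.005 -0.789 0.614
outer loop
vertex 2.86 -0.251 2.704
vertex 1.526 0.691 3.927
vertex 1.482 -0.987 1.769
endloop
endfacet
facet normal 0.757 0.405 0.514
outer loop
vertex 2.86 -0.251 2.704
vertex 2.851 1.005 1.728
vertex 1.526 0.691 3.927
endloop
endfacet
facet normal -0.005 0.789 -0.614
outer loop
vertex 1.518 1.947 2.951
vertex 2.851 1.005 1.728
vertex 0.14 1.211 2.016
endloop
endfacet
facet normal -0.757 -0.404 -0.514
outer loop
vertex 1.474 0.269 0.793
vertex 1.482 -0.987 1.769
vertex 0.14 1.211 2.016
endloop
endfacet
facet normal -0.005 0.789 -0.614
outer loop
vertex 0.14 1.211 2.016
vertex 2.851 1.005 1.728
vertex 1.474 0.269 0.793
endloop
endfacet
facet normal 0.654 -0.462 -0.600
outer loop
vertex 1.474 0.269 0.793
vertex 2.86 -0.251 2.704
vertex 1.482 -0.987 1.769
endloop
endfacet
facet normal 0.654 -0.461 -0.600
outer loop
vertex 2.851 1.005 1.728
vertex 2.86 -0.251 2.704
vertex 1.474 0.269 0.793
endloop
endfacet
facet normal -0.874 -0.078 0.479
outer loop
vertex 1.779 -0.978 -2.174
vertex 1.761 -1.626 -2.312
vertex 2.048 -1.414 -1.754
endloop
endfacet
facet normal -0.475 0.440 0.762
outer loop
vertex 1.779 -0.978 -2.174
vertex 2.048 -1.414 -1.754
vertex 2.361 -0.846 -1.887
endloop
endfacet
facet normal -0.328 0.912 0.247
outer loop
vertex 1.779 -0.978 -2.174
vertex 2.361 -0.846 -1.887
vertex 2.268 -0.706 -2.528
endloop
endfacet
facet normal -0.637 0.684 -0.355
outer loop
vertex 1.779 -0.978 -2.174
vertex 2.268 -0.706 -2.528
vertex 1.897 -1.188 -2.791
endloop
endfacet
facet normal -0.975 0.072 -0.211
outer loop
vertex 1.779 -0.978 -2.174
vertex 1.897 -1.188 -2.791
vertex 1.761 -1.626 -2.312
endloop
endfacet
facet normal 0.141 0.151 0.978
outer loop
vertex 2.361 -0.846 -1.887
vertex 2.048 -1.414 -1.754
vertex 2.703 -1.412 -1.849
endloop
endfacet
facet normal -0.505 -0.688 0.521
outer loop
vertex 2.048 -1.414 -1.754
vertex 1.761 -1.626 -2.312
vertex 2.332 -1.894 -2.112
endloop
endfacet
facet normal -0.669 -0.444 -0.596
outer loop
vertex 1.761 -1.626 -2.312
vertex 1.897 -1.188 -2.791
vertex 2.239 -1.754 -2.753
endloop
endfacet
facet normal -0.122 0.546 -0.829
outer loop
vertex 1.897 -1.188 -2.791
vertex 2.268 -0.706 -2.528
vertex 2.552 -1.186 -2.886
endloop
endfacet
facet normal 0.378 0.914 0.145
outer loop
vertex 2.268 -0.706 -2.528
vertex 2.361 -0.846 -1.887
vertex 2.839 -0.974 -2.328
endloop
endfacet
facet normal 0.637 -0.684 0.355
outer loop
vertex 2.821 -1.622 -2.466
vertex 2.703 -1.412 -1.849
vertex 2.332 -1.894 -2.112
endloop
endfacet
facet normal 0.328 -0.912 -0.247
outer loop
vertex 2.821 -1.622 -2.466
vertex 2.332 -1.894 -2.112
vertex 2.239 -1.754 -2.753
endloop
endfacet
facet normal 0.475 -0.440 -0.762
outer loop
vertex 2.821 -1.622 -2.466
vertex 2.239 -1.754 -2.753
vertex 2.552 -1.186 -2.886
endloop
endfacet
facet normal 0.874 0.078 -0.479
outer loop
vertex 2.821 -1.622 -2.466
vertex 2.552 -1.186 -2.886
vertex 2.839 -0.974 -2.328
endloop
endfacet
facet normal 0.975 -0.072 0.211
outer loop
vertex 2.821 -1.622 -2.466
vertex 2.839 -0.974 -2.328
vertex 2.703 -1.412 -1.849
endloop
endfacet
facet normal 0.122 -0.546 0.829
outer loop
vertex 2.332 -1.894 -2.112
vertex 2.703 -1.412 -1.849
vertex 2.048 -1.414 -1.754
endloop
endfacet
facet normal -0.378 -0.914 -0.145
outer loop
vertex 2.239 -1.754 -2.753
vertex 2.332 -1.894 -2.112
vertex 1.761 -1.626 -2.312
endloop
endfacet
facet normal -0.141 -0.151 -0.978
outer loop
vertex 2.552 -1.186 -2.886
vertex 2.239 -1.754 -2.753
vertex 1.897 -1.188 -2.791
endloop
endfacet
facet normal 0.505 0.688 -0.521
outer loop
vertex 2.839 -0.974 -2.328
vertex 2.552 -1.186 -2.886
vertex 2.268 -0.706 -2.528
endloop
endfacet
facet normal 0.669 0.444 0.596
outer loop
vertex 2.703 -1.412 -1.849
vertex 2.839 -0.974 -2.328
vertex 2.361 -0.846 -1.887
endloop
endfacet
facet normal 0.753 0.288 -0.592
outer loop
vertex 1.808 -2.355 3.8
vertex 1.523 -2.796 3.223
vertex 1.296 -2.053 3.296
endloop
endfacet
facet normal -0.365 0.587 0.723
outer loop
vertex 1.808 -2.355 3.8
vertex 1.296 -2.053 3.296
vertex 0.717 -3.104 3.857
endloop
endfacet
facet normal 0.752 0.288 -0.593
outer loop
vertex 1.296 -2.053 3.296
vertex 1.523 -2.796 3.223
vertex 1.01 -2.494 2.719
endloop
endfacet
facet normal -0.864 0.501 0.046
outer loop
vertex 1.296 -2.053 3.296
vertex 1.01 -2.494 2.719
vertex 0.717 -3.104 3.857
endloop
endfacet
facet normal 0.752 0.288 -0.593
outer loop
vertex 1.01 -2.494 2.719
vertex 1.523 -2.796 3.223
vertex 1.237 -3.236 2.646
endloop
endfacet
facet normal -0.901 -0.240 -0.361
outer loop
vertex 1.01 -2.494 2.719
vertex 1.237 -3.236 2.646
vertex 0.717 -3.104 3.857
endloop
endfacet
facet normal 0.753 0.288 -0.592
outer loop
vertex 1.237 -3.236 2.646
vertex 1.523 -2.796 3.223
vertex 1.75 -3.538 3.151
endloop
endfacet
facet normal -0.438 -0.895 -0.090
outer loop
vertex 1.237 -3.236 2.646
vertex 1.75 -3.538 3.151
vertex 0.717 -3.104 3.857
endloop
endfacet
facet normal 0.753 0.288 -0.592
outer loop
vertex 1.75 -3.538 3.151
vertex 1.523 -2.796 3.223
vertex 2.035 -3.098 3.728
endloop
endfacet
facet normal 0.061 -0.808 0.586
outer loop
vertex 1.75 -3.538 3.151
vertex 2.035 -3.098 3.728
vertex 0.717 -3.104 3.857
endloop
endfacet
facet normal 0.753 0.287 -0.592
outer loop
vertex 2.035 -3.098 3.728
vertex 1.523 -2.796 3.223
vertex 1.808 -2.355 3.8
endloop
endfacet
facet normal 0.097 -0.066 0.993
outer loop
vertex 2.035 -3.098 3.728
vertex 1.808 -2.355 3.8
vertex 0.717 -3.104 3.857
endloop
endfacet

endsolid


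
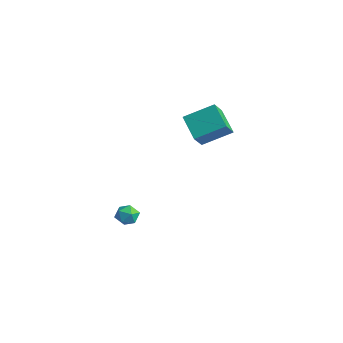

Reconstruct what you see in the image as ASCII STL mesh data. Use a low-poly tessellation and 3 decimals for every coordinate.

solid 
facet normal -0.834 0.131 0.536
outer loop
vertex 1.529 0.606 4.169
vertex 2.36 2.139 5.086
vertex 1.059 1.417 3.239
endloop
endfacet
facet normal -0.422 -0.778 -0.466
outer loop
vertex 2.56 1.181 2.274
vertex 1.529 0.606 4.169
vertex 1.059 1.417 3.239
endloop
endfacet
facet normal -0.834 0.131 0.536
outer loop
vertex 1.059 1.417 3.239
vertex 2.36 2.139 5.086
vertex 1.89 2.95 4.156
endloop
endfacet
facet normal -0.356 0.614 -0.704
outer loop
vertex 1.89 2.95 4.156
vertex 2.56 1.181 2.274
vertex 1.059 1.417 3.239
endloop
endfacet
facet normal 0.356 -0.614 0.704
outer loop
vertex 1.529 0.606 4.169
vertex 3.861 1.903 4.121
vertex 2.36 2.139 5.086
endloop
endfacet
facet normal -0.422 -0.778 -0.466
outer loop
vertex 3.03 0.37 3.204
vertex 1.529 0.606 4.169
vertex 2.56 1.181 2.274
endloop
endfacet
facet normal 0.356 -0.614 0.704
outer loop
vertex 3.03 0.37 3.204
vertex 3.861 1.903 4.121
vertex 1.529 0.606 4.169
endloop
endfacet
facet normal 0.422 0.778 0.466
outer loop
vertex 2.36 2.139 5.086
vertex 3.861 1.903 4.121
vertex 1.89 2.95 4.156
endloop
endfacet
facet normal -0.356 0.614 -0.704
outer loop
vertex 3.391 2.714 3.191
vertex 2.56 1.181 2.274
vertex 1.89 2.95 4.156
endloop
endfacet
facet normal 0.422 0.778 0.466
outer loop
vertex 1.89 2.95 4.156
vertex 3.861 1.903 4.121
vertex 3.391 2.714 3.191
endloop
endfacet
facet normal 0.834 -0.131 -0.536
outer loop
vertex 3.391 2.714 3.191
vertex 3.03 0.37 3.204
vertex 2.56 1.181 2.274
endloop
endfacet
facet normal 0.834 -0.131 -0.536
outer loop
vertex 3.861 1.903 4.121
vertex 3.03 0.37 3.204
vertex 3.391 2.714 3.191
endloop
endfacet
facet normal -0.940 0.335 0.057
outer loop
vertex -0.396 -2.146 -3.868
vertex -0.422 -2.347 -3.117
vertex -0.181 -1.636 -3.322
endloop
endfacet
facet normal -0.570 0.700 -0.430
outer loop
vertex -0.396 -2.146 -3.868
vertex -0.181 -1.636 -3.322
vertex 0.233 -1.702 -3.978
endloop
endfacet
facet normal -0.327 0.237 -0.915
outer loop
vertex -0.396 -2.146 -3.868
vertex 0.233 -1.702 -3.978
vertex 0.248 -2.454 -4.178
endloop
endfacet
facet normal -0.548 -0.414 -0.727
outer loop
vertex -0.396 -2.146 -3.868
vertex 0.248 -2.454 -4.178
vertex -0.157 -2.852 -3.646
endloop
endfacet
facet normal -0.927 -0.354 -0.127
outer loop
vertex -0.396 -2.146 -3.868
vertex -0.157 -2.852 -3.646
vertex -0.422 -2.347 -3.117
endloop
endfacet
facet normal -0.006 0.995 -0.104
outer loop
vertex 0.233 -1.702 -3.978
vertex -0.181 -1.636 -3.322
vertex 0.597 -1.628 -3.294
endloop
endfacet
facet normal -0.607 0.403 0.685
outer loop
vertex -0.181 -1.636 -3.322
vertex -0.422 -2.347 -3.117
vertex 0.192 -2.026 -2.762
endloop
endfacet
facet normal -0.584 -0.713 0.388
outer loop
vertex -0.422 -2.347 -3.117
vertex -0.157 -2.852 -3.646
vertex 0.207 -2.778 -2.962
endloop
endfacet
facet normal 0.029 -0.811 -0.584
outer loop
vertex -0.157 -2.852 -3.646
vertex 0.248 -2.454 -4.178
vertex 0.621 -2.844 -3.618
endloop
endfacet
facet normal 0.387 0.244 -0.889
outer loop
vertex 0.248 -2.454 -4.178
vertex 0.233 -1.702 -3.978
vertex 0.862 -2.133 -3.823
endloop
endfacet
facet normal 0.548 0.414 0.727
outer loop
vertex 0.836 -2.334 -3.072
vertex 0.597 -1.628 -3.294
vertex 0.192 -2.026 -2.762
endloop
endfacet
facet normal 0.327 -0.237 0.915
outer loop
vertex 0.836 -2.334 -3.072
vertex 0.192 -2.026 -2.762
vertex 0.207 -2.778 -2.962
endloop
endfacet
facet normal 0.570 -0.700 0.430
outer loop
vertex 0.836 -2.334 -3.072
vertex 0.207 -2.778 -2.962
vertex 0.621 -2.844 -3.618
endloop
endfacet
facet normal 0.940 -0.335 -0.057
outer loop
vertex 0.836 -2.334 -3.072
vertex 0.621 -2.844 -3.618
vertex 0.862 -2.133 -3.823
endloop
endfacet
facet normal 0.927 0.354 0.127
outer loop
vertex 0.836 -2.334 -3.072
vertex 0.862 -2.133 -3.823
vertex 0.597 -1.628 -3.294
endloop
endfacet
facet normal -0.029 0.811 0.584
outer loop
vertex 0.192 -2.026 -2.762
vertex 0.597 -1.628 -3.294
vertex -0.181 -1.636 -3.322
endloop
endfacet
facet normal -0.387 -0.244 0.889
outer loop
vertex 0.207 -2.778 -2.962
vertex 0.192 -2.026 -2.762
vertex -0.422 -2.347 -3.117
endloop
endfacet
facet normal 0.006 -0.995 0.104
outer loop
vertex 0.621 -2.844 -3.618
vertex 0.207 -2.778 -2.962
vertex -0.157 -2.852 -3.646
endloop
endfacet
facet normal 0.607 -0.403 -0.685
outer loop
vertex 0.862 -2.133 -3.823
vertex 0.621 -2.844 -3.618
vertex 0.248 -2.454 -4.178
endloop
endfacet
facet normal 0.584 0.713 -0.388
outer loop
vertex 0.597 -1.628 -3.294
vertex 0.862 -2.133 -3.823
vertex 0.233 -1.702 -3.978
endloop
endfacet

endsolid


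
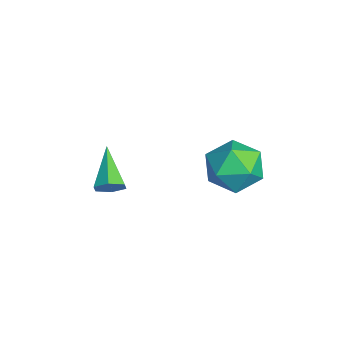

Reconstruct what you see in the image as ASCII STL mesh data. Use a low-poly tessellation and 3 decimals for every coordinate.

solid 
facet normal -0.417 -0.372 0.829
outer loop
vertex -0.205 0.699 3.969
vertex 0.278 -0.329 3.75
vertex 0.845 0.453 4.386
endloop
endfacet
facet normal -0.283 0.324 0.903
outer loop
vertex -0.205 0.699 3.969
vertex 0.845 0.453 4.386
vertex 0.63 1.499 3.943
endloop
endfacet
facet normal -0.632 0.672 0.387
outer loop
vertex -0.205 0.699 3.969
vertex 0.63 1.499 3.943
vertex -0.071 1.364 3.032
endloop
endfacet
facet normal -0.982 0.190 -0.006
outer loop
vertex -0.205 0.699 3.969
vertex -0.071 1.364 3.032
vertex -0.289 0.234 2.913
endloop
endfacet
facet normal -0.849 -0.456 0.268
outer loop
vertex -0.205 0.699 3.969
vertex -0.289 0.234 2.913
vertex 0.278 -0.329 3.75
endloop
endfacet
facet normal 0.417 0.426 0.803
outer loop
vertex 0.63 1.499 3.943
vertex 0.845 0.453 4.386
vertex 1.629 0.966 3.707
endloop
endfacet
facet normal 0.200 -0.701 0.684
outer loop
vertex 0.845 0.453 4.386
vertex 0.278 -0.329 3.75
vertex 1.411 -0.164 3.588
endloop
endfacet
facet normal -0.499 -0.837 -0.224
outer loop
vertex 0.278 -0.329 3.75
vertex -0.289 0.234 2.913
vertex 0.71 -0.299 2.677
endloop
endfacet
facet normal -0.715 0.208 -0.668
outer loop
vertex -0.289 0.234 2.913
vertex -0.071 1.364 3.032
vertex 0.495 0.747 2.234
endloop
endfacet
facet normal -0.149 0.988 -0.032
outer loop
vertex -0.071 1.364 3.032
vertex 0.63 1.499 3.943
vertex 1.062 1.529 2.87
endloop
endfacet
facet normal 0.982 -0.190 0.006
outer loop
vertex 1.545 0.501 2.651
vertex 1.629 0.966 3.707
vertex 1.411 -0.164 3.588
endloop
endfacet
facet normal 0.632 -0.672 -0.387
outer loop
vertex 1.545 0.501 2.651
vertex 1.411 -0.164 3.588
vertex 0.71 -0.299 2.677
endloop
endfacet
facet normal 0.283 -0.324 -0.903
outer loop
vertex 1.545 0.501 2.651
vertex 0.71 -0.299 2.677
vertex 0.495 0.747 2.234
endloop
endfacet
facet normal 0.417 0.372 -0.829
outer loop
vertex 1.545 0.501 2.651
vertex 0.495 0.747 2.234
vertex 1.062 1.529 2.87
endloop
endfacet
facet normal 0.849 0.456 -0.268
outer loop
vertex 1.545 0.501 2.651
vertex 1.062 1.529 2.87
vertex 1.629 0.966 3.707
endloop
endfacet
facet normal 0.715 -0.208 0.668
outer loop
vertex 1.411 -0.164 3.588
vertex 1.629 0.966 3.707
vertex 0.845 0.453 4.386
endloop
endfacet
facet normal 0.149 -0.988 0.032
outer loop
vertex 0.71 -0.299 2.677
vertex 1.411 -0.164 3.588
vertex 0.278 -0.329 3.75
endloop
endfacet
facet normal -0.417 -0.426 -0.803
outer loop
vertex 0.495 0.747 2.234
vertex 0.71 -0.299 2.677
vertex -0.289 0.234 2.913
endloop
endfacet
facet normal -0.200 0.701 -0.684
outer loop
vertex 1.062 1.529 2.87
vertex 0.495 0.747 2.234
vertex -0.071 1.364 3.032
endloop
endfacet
facet normal 0.499 0.837 0.224
outer loop
vertex 1.629 0.966 3.707
vertex 1.062 1.529 2.87
vertex 0.63 1.499 3.943
endloop
endfacet
facet normal 0.856 -0.053 -0.514
outer loop
vertex 0.633 -3.706 2.94
vertex 0.326 -3.617 2.42
vertex 0.543 -3.14 2.732
endloop
endfacet
facet normal 0.232 0.368 0.900
outer loop
vertex 0.633 -3.706 2.94
vertex 0.543 -3.14 2.732
vertex -1.206 -3.523 3.34
endloop
endfacet
facet normal 0.856 -0.052 -0.515
outer loop
vertex 0.543 -3.14 2.732
vertex 0.326 -3.617 2.42
vertex 0.236 -3.05 2.213
endloop
endfacet
facet normal -0.127 0.962 0.242
outer loop
vertex 0.543 -3.14 2.732
vertex 0.236 -3.05 2.213
vertex -1.206 -3.523 3.34
endloop
endfacet
facet normal 0.857 -0.051 -0.513
outer loop
vertex 0.236 -3.05 2.213
vertex 0.326 -3.617 2.42
vertex 0.02 -3.527 1.9
endloop
endfacet
facet normal -0.602 0.610 -0.514
outer loop
vertex 0.236 -3.05 2.213
vertex 0.02 -3.527 1.9
vertex -1.206 -3.523 3.34
endloop
endfacet
facet normal 0.857 -0.052 -0.513
outer loop
vertex 0.02 -3.527 1.9
vertex 0.326 -3.617 2.42
vertex 0.11 -4.094 2.108
endloop
endfacet
facet normal -0.717 -0.337 -0.610
outer loop
vertex 0.02 -3.527 1.9
vertex 0.11 -4.094 2.108
vertex -1.206 -3.523 3.34
endloop
endfacet
facet normal 0.857 -0.052 -0.513
outer loop
vertex 0.11 -4.094 2.108
vertex 0.326 -3.617 2.42
vertex 0.416 -4.183 2.628
endloop
endfacet
facet normal -0.357 -0.933 0.051
outer loop
vertex 0.11 -4.094 2.108
vertex 0.416 -4.183 2.628
vertex -1.206 -3.523 3.34
endloop
endfacet
facet normal 0.856 -0.053 -0.514
outer loop
vertex 0.416 -4.183 2.628
vertex 0.326 -3.617 2.42
vertex 0.633 -3.706 2.94
endloop
endfacet
facet normal 0.117 -0.580 0.806
outer loop
vertex 0.416 -4.183 2.628
vertex 0.633 -3.706 2.94
vertex -1.206 -3.523 3.34
endloop
endfacet

endsolid


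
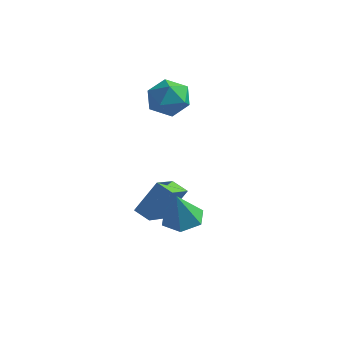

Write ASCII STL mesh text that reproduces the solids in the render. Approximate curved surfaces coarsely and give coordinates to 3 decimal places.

solid 
facet normal -0.016 0.313 -0.950
outer loop
vertex 1.163 -2.477 -1.315
vertex 0.554 -3.304 -1.577
vertex 0.107 -2.394 -1.27
endloop
endfacet
facet normal 0.086 0.715 0.694
outer loop
vertex 1.163 -2.477 -1.315
vertex 0.107 -2.394 -1.27
vertex 0.586 -3.896 0.217
endloop
endfacet
facet normal -0.016 0.312 -0.950
outer loop
vertex 0.107 -2.394 -1.27
vertex 0.554 -3.304 -1.577
vertex -0.501 -3.222 -1.532
endloop
endfacet
facet normal -0.729 0.350 0.588
outer loop
vertex 0.107 -2.394 -1.27
vertex -0.501 -3.222 -1.532
vertex 0.586 -3.896 0.217
endloop
endfacet
facet normal -0.016 0.313 -0.949
outer loop
vertex -0.501 -3.222 -1.532
vertex 0.554 -3.304 -1.577
vertex -0.054 -4.132 -1.84
endloop
endfacet
facet normal -0.808 -0.502 0.309
outer loop
vertex -0.501 -3.222 -1.532
vertex -0.054 -4.132 -1.84
vertex 0.586 -3.896 0.217
endloop
endfacet
facet normal -0.016 0.313 -0.949
outer loop
vertex -0.054 -4.132 -1.84
vertex 0.554 -3.304 -1.577
vertex 1.002 -4.214 -1.885
endloop
endfacet
facet normal -0.071 -0.988 0.135
outer loop
vertex -0.054 -4.132 -1.84
vertex 1.002 -4.214 -1.885
vertex 0.586 -3.896 0.217
endloop
endfacet
facet normal -0.017 0.313 -0.950
outer loop
vertex 1.002 -4.214 -1.885
vertex 0.554 -3.304 -1.577
vertex 1.61 -3.387 -1.623
endloop
endfacet
facet normal 0.744 -0.623 0.241
outer loop
vertex 1.002 -4.214 -1.885
vertex 1.61 -3.387 -1.623
vertex 0.586 -3.896 0.217
endloop
endfacet
facet normal -0.017 0.313 -0.950
outer loop
vertex 1.61 -3.387 -1.623
vertex 0.554 -3.304 -1.577
vertex 1.163 -2.477 -1.315
endloop
endfacet
facet normal 0.823 0.228 0.521
outer loop
vertex 1.61 -3.387 -1.623
vertex 1.163 -2.477 -1.315
vertex 0.586 -3.896 0.217
endloop
endfacet
facet normal -0.358 -0.423 -0.832
outer loop
vertex -3.236 -1.64 -3.227
vertex -3.362 -0.009 -4.002
vertex -2.305 -1.735 -3.579
endloop
endfacet
facet normal 0.070 -0.901 0.428
outer loop
vertex -1.558 -0.851 -1.838
vertex -3.236 -1.64 -3.227
vertex -2.305 -1.735 -3.579
endloop
endfacet
facet normal -0.357 -0.423 -0.833
outer loop
vertex -2.305 -1.735 -3.579
vertex -3.362 -0.009 -4.002
vertex -2.431 -0.104 -4.353
endloop
endfacet
facet normal 0.931 -0.095 -0.351
outer loop
vertex -2.431 -0.104 -4.353
vertex -1.558 -0.851 -1.838
vertex -2.305 -1.735 -3.579
endloop
endfacet
facet normal -0.931 0.095 0.351
outer loop
vertex -3.236 -1.64 -3.227
vertex -2.615 0.875 -2.261
vertex -3.362 -0.009 -4.002
endloop
endfacet
facet normal 0.069 -0.901 0.428
outer loop
vertex -2.489 -0.756 -1.487
vertex -3.236 -1.64 -3.227
vertex -1.558 -0.851 -1.838
endloop
endfacet
facet normal -0.931 0.095 0.352
outer loop
vertex -2.489 -0.756 -1.487
vertex -2.615 0.875 -2.261
vertex -3.236 -1.64 -3.227
endloop
endfacet
facet normal -0.069 0.901 -0.428
outer loop
vertex -3.362 -0.009 -4.002
vertex -2.615 0.875 -2.261
vertex -2.431 -0.104 -4.353
endloop
endfacet
facet normal 0.931 -0.095 -0.352
outer loop
vertex -1.684 0.78 -2.613
vertex -1.558 -0.851 -1.838
vertex -2.431 -0.104 -4.353
endloop
endfacet
facet normal -0.070 0.901 -0.428
outer loop
vertex -2.431 -0.104 -4.353
vertex -2.615 0.875 -2.261
vertex -1.684 0.78 -2.613
endloop
endfacet
facet normal 0.357 0.423 0.833
outer loop
vertex -1.684 0.78 -2.613
vertex -2.489 -0.756 -1.487
vertex -1.558 -0.851 -1.838
endloop
endfacet
facet normal 0.358 0.423 0.833
outer loop
vertex -2.615 0.875 -2.261
vertex -2.489 -0.756 -1.487
vertex -1.684 0.78 -2.613
endloop
endfacet
facet normal -0.026 0.838 0.545
outer loop
vertex -4.215 3.866 2.341
vertex -4.515 3.197 3.355
vertex -3.313 3.413 3.08
endloop
endfacet
facet normal 0.442 0.897 0.010
outer loop
vertex -4.215 3.866 2.341
vertex -3.313 3.413 3.08
vertex -3.186 3.364 1.837
endloop
endfacet
facet normal 0.091 0.793 -0.603
outer loop
vertex -4.215 3.866 2.341
vertex -3.186 3.364 1.837
vertex -4.309 3.118 1.343
endloop
endfacet
facet normal -0.594 0.670 -0.446
outer loop
vertex -4.215 3.866 2.341
vertex -4.309 3.118 1.343
vertex -5.13 3.015 2.281
endloop
endfacet
facet normal -0.666 0.698 0.263
outer loop
vertex -4.215 3.866 2.341
vertex -5.13 3.015 2.281
vertex -4.515 3.197 3.355
endloop
endfacet
facet normal 0.924 0.374 0.080
outer loop
vertex -3.186 3.364 1.837
vertex -3.313 3.413 3.08
vertex -2.85 2.385 2.539
endloop
endfacet
facet normal 0.166 0.279 0.946
outer loop
vertex -3.313 3.413 3.08
vertex -4.515 3.197 3.355
vertex -3.671 2.282 3.477
endloop
endfacet
facet normal -0.870 0.052 0.490
outer loop
vertex -4.515 3.197 3.355
vertex -5.13 3.015 2.281
vertex -4.794 2.036 2.983
endloop
endfacet
facet normal -0.753 0.007 -0.658
outer loop
vertex -5.13 3.015 2.281
vertex -4.309 3.118 1.343
vertex -4.667 1.987 1.74
endloop
endfacet
facet normal 0.356 0.207 -0.911
outer loop
vertex -4.309 3.118 1.343
vertex -3.186 3.364 1.837
vertex -3.465 2.203 1.465
endloop
endfacet
facet normal 0.594 -0.670 0.446
outer loop
vertex -3.765 1.534 2.479
vertex -2.85 2.385 2.539
vertex -3.671 2.282 3.477
endloop
endfacet
facet normal -0.091 -0.793 0.603
outer loop
vertex -3.765 1.534 2.479
vertex -3.671 2.282 3.477
vertex -4.794 2.036 2.983
endloop
endfacet
facet normal -0.442 -0.897 -0.010
outer loop
vertex -3.765 1.534 2.479
vertex -4.794 2.036 2.983
vertex -4.667 1.987 1.74
endloop
endfacet
facet normal 0.026 -0.838 -0.545
outer loop
vertex -3.765 1.534 2.479
vertex -4.667 1.987 1.74
vertex -3.465 2.203 1.465
endloop
endfacet
facet normal 0.666 -0.698 -0.263
outer loop
vertex -3.765 1.534 2.479
vertex -3.465 2.203 1.465
vertex -2.85 2.385 2.539
endloop
endfacet
facet normal 0.753 -0.007 0.658
outer loop
vertex -3.671 2.282 3.477
vertex -2.85 2.385 2.539
vertex -3.313 3.413 3.08
endloop
endfacet
facet normal -0.356 -0.207 0.911
outer loop
vertex -4.794 2.036 2.983
vertex -3.671 2.282 3.477
vertex -4.515 3.197 3.355
endloop
endfacet
facet normal -0.924 -0.374 -0.080
outer loop
vertex -4.667 1.987 1.74
vertex -4.794 2.036 2.983
vertex -5.13 3.015 2.281
endloop
endfacet
facet normal -0.166 -0.279 -0.946
outer loop
vertex -3.465 2.203 1.465
vertex -4.667 1.987 1.74
vertex -4.309 3.118 1.343
endloop
endfacet
facet normal 0.870 -0.052 -0.490
outer loop
vertex -2.85 2.385 2.539
vertex -3.465 2.203 1.465
vertex -3.186 3.364 1.837
endloop
endfacet

endsolid
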